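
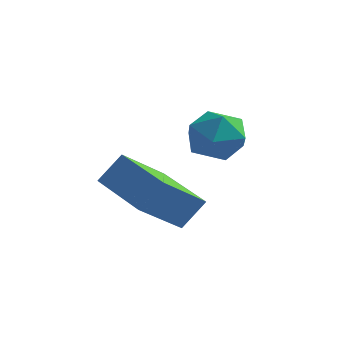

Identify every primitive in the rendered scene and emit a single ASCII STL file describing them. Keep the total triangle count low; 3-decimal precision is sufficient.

solid 
facet normal -0.423 -0.460 -0.781
outer loop
vertex -3.27 -3.978 -3.556
vertex -4.955 -3.017 -3.21
vertex -2.721 -2.62 -4.653
endloop
endfacet
facet normal 0.855 -0.487 -0.175
outer loop
vertex -2.265 -2.123 -3.81
vertex -3.27 -3.978 -3.556
vertex -2.721 -2.62 -4.653
endloop
endfacet
facet normal -0.423 -0.460 -0.781
outer loop
vertex -2.721 -2.62 -4.653
vertex -4.955 -3.017 -3.21
vertex -4.406 -1.659 -4.307
endloop
endfacet
facet normal 0.300 0.742 -0.600
outer loop
vertex -4.406 -1.659 -4.307
vertex -2.265 -2.123 -3.81
vertex -2.721 -2.62 -4.653
endloop
endfacet
facet normal -0.300 -0.742 0.600
outer loop
vertex -3.27 -3.978 -3.556
vertex -4.499 -2.52 -2.367
vertex -4.955 -3.017 -3.21
endloop
endfacet
facet normal 0.855 -0.487 -0.175
outer loop
vertex -2.814 -3.481 -2.713
vertex -3.27 -3.978 -3.556
vertex -2.265 -2.123 -3.81
endloop
endfacet
facet normal -0.300 -0.742 0.600
outer loop
vertex -2.814 -3.481 -2.713
vertex -4.499 -2.52 -2.367
vertex -3.27 -3.978 -3.556
endloop
endfacet
facet normal -0.855 0.487 0.175
outer loop
vertex -4.955 -3.017 -3.21
vertex -4.499 -2.52 -2.367
vertex -4.406 -1.659 -4.307
endloop
endfacet
facet normal 0.300 0.742 -0.600
outer loop
vertex -3.95 -1.162 -3.464
vertex -2.265 -2.123 -3.81
vertex -4.406 -1.659 -4.307
endloop
endfacet
facet normal -0.855 0.487 0.175
outer loop
vertex -4.406 -1.659 -4.307
vertex -4.499 -2.52 -2.367
vertex -3.95 -1.162 -3.464
endloop
endfacet
facet normal 0.423 0.460 0.781
outer loop
vertex -3.95 -1.162 -3.464
vertex -2.814 -3.481 -2.713
vertex -2.265 -2.123 -3.81
endloop
endfacet
facet normal 0.423 0.460 0.781
outer loop
vertex -4.499 -2.52 -2.367
vertex -2.814 -3.481 -2.713
vertex -3.95 -1.162 -3.464
endloop
endfacet
facet normal -0.865 -0.023 0.501
outer loop
vertex -2.537 -2.61 -1.231
vertex -2.209 -3.244 -0.693
vertex -2.109 -2.382 -0.481
endloop
endfacet
facet normal -0.743 0.628 0.233
outer loop
vertex -2.537 -2.61 -1.231
vertex -2.109 -2.382 -0.481
vertex -1.961 -1.927 -1.236
endloop
endfacet
facet normal -0.674 0.565 -0.475
outer loop
vertex -2.537 -2.61 -1.231
vertex -1.961 -1.927 -1.236
vertex -1.97 -2.508 -1.915
endloop
endfacet
facet normal -0.755 -0.124 -0.644
outer loop
vertex -2.537 -2.61 -1.231
vertex -1.97 -2.508 -1.915
vertex -2.123 -3.322 -1.579
endloop
endfacet
facet normal -0.872 -0.487 -0.042
outer loop
vertex -2.537 -2.61 -1.231
vertex -2.123 -3.322 -1.579
vertex -2.209 -3.244 -0.693
endloop
endfacet
facet normal -0.122 0.860 0.495
outer loop
vertex -1.961 -1.927 -1.236
vertex -2.109 -2.382 -0.481
vertex -1.277 -2.138 -0.701
endloop
endfacet
facet normal -0.319 -0.191 0.928
outer loop
vertex -2.109 -2.382 -0.481
vertex -2.209 -3.244 -0.693
vertex -1.43 -2.952 -0.365
endloop
endfacet
facet normal -0.331 -0.942 0.051
outer loop
vertex -2.209 -3.244 -0.693
vertex -2.123 -3.322 -1.579
vertex -1.439 -3.533 -1.044
endloop
endfacet
facet normal -0.140 -0.355 -0.924
outer loop
vertex -2.123 -3.322 -1.579
vertex -1.97 -2.508 -1.915
vertex -1.291 -3.078 -1.799
endloop
endfacet
facet normal -0.011 0.760 -0.650
outer loop
vertex -1.97 -2.508 -1.915
vertex -1.961 -1.927 -1.236
vertex -1.191 -2.216 -1.587
endloop
endfacet
facet normal 0.755 0.124 0.644
outer loop
vertex -0.863 -2.85 -1.049
vertex -1.277 -2.138 -0.701
vertex -1.43 -2.952 -0.365
endloop
endfacet
facet normal 0.674 -0.565 0.475
outer loop
vertex -0.863 -2.85 -1.049
vertex -1.43 -2.952 -0.365
vertex -1.439 -3.533 -1.044
endloop
endfacet
facet normal 0.743 -0.628 -0.233
outer loop
vertex -0.863 -2.85 -1.049
vertex -1.439 -3.533 -1.044
vertex -1.291 -3.078 -1.799
endloop
endfacet
facet normal 0.865 0.023 -0.501
outer loop
vertex -0.863 -2.85 -1.049
vertex -1.291 -3.078 -1.799
vertex -1.191 -2.216 -1.587
endloop
endfacet
facet normal 0.872 0.487 0.042
outer loop
vertex -0.863 -2.85 -1.049
vertex -1.191 -2.216 -1.587
vertex -1.277 -2.138 -0.701
endloop
endfacet
facet normal 0.140 0.355 0.924
outer loop
vertex -1.43 -2.952 -0.365
vertex -1.277 -2.138 -0.701
vertex -2.109 -2.382 -0.481
endloop
endfacet
facet normal 0.011 -0.760 0.650
outer loop
vertex -1.439 -3.533 -1.044
vertex -1.43 -2.952 -0.365
vertex -2.209 -3.244 -0.693
endloop
endfacet
facet normal 0.122 -0.860 -0.495
outer loop
vertex -1.291 -3.078 -1.799
vertex -1.439 -3.533 -1.044
vertex -2.123 -3.322 -1.579
endloop
endfacet
facet normal 0.319 0.191 -0.928
outer loop
vertex -1.191 -2.216 -1.587
vertex -1.291 -3.078 -1.799
vertex -1.97 -2.508 -1.915
endloop
endfacet
facet normal 0.331 0.942 -0.051
outer loop
vertex -1.277 -2.138 -0.701
vertex -1.191 -2.216 -1.587
vertex -1.961 -1.927 -1.236
endloop
endfacet

endsolid


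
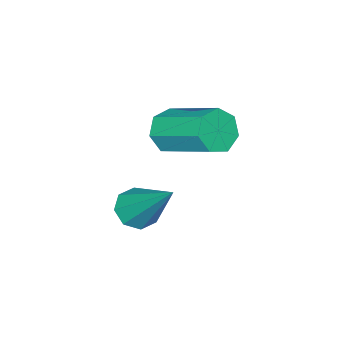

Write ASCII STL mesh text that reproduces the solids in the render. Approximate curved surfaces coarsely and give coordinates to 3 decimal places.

solid 
facet normal -0.090 -0.640 -0.763
outer loop
vertex 4.259 2.802 -0.67
vertex 3.745 3.034 -0.804
vertex 4.295 3.139 -0.957
endloop
endfacet
facet normal 0.984 0.041 0.172
outer loop
vertex 4.259 2.802 -0.67
vertex 4.295 3.139 -0.957
vertex 3.935 4.386 0.804
endloop
endfacet
facet normal -0.089 -0.642 -0.762
outer loop
vertex 4.295 3.139 -0.957
vertex 3.745 3.034 -0.804
vertex 4.008 3.414 -1.155
endloop
endfacet
facet normal 0.756 0.597 -0.268
outer loop
vertex 4.295 3.139 -0.957
vertex 4.008 3.414 -1.155
vertex 3.935 4.386 0.804
endloop
endfacet
facet normal -0.091 -0.641 -0.762
outer loop
vertex 4.008 3.414 -1.155
vertex 3.745 3.034 -0.804
vertex 3.568 3.467 -1.147
endloop
endfacet
facet normal 0.100 0.893 -0.439
outer loop
vertex 4.008 3.414 -1.155
vertex 3.568 3.467 -1.147
vertex 3.935 4.386 0.804
endloop
endfacet
facet normal -0.089 -0.641 -0.763
outer loop
vertex 3.568 3.467 -1.147
vertex 3.745 3.034 -0.804
vertex 3.231 3.266 -0.939
endloop
endfacet
facet normal -0.603 0.759 -0.244
outer loop
vertex 3.568 3.467 -1.147
vertex 3.231 3.266 -0.939
vertex 3.935 4.386 0.804
endloop
endfacet
facet normal -0.089 -0.640 -0.763
outer loop
vertex 3.231 3.266 -0.939
vertex 3.745 3.034 -0.804
vertex 3.196 2.929 -0.652
endloop
endfacet
facet normal -0.940 0.272 0.205
outer loop
vertex 3.231 3.266 -0.939
vertex 3.196 2.929 -0.652
vertex 3.935 4.386 0.804
endloop
endfacet
facet normal -0.088 -0.641 -0.762
outer loop
vertex 3.196 2.929 -0.652
vertex 3.745 3.034 -0.804
vertex 3.482 2.654 -0.454
endloop
endfacet
facet normal -0.714 -0.280 0.642
outer loop
vertex 3.196 2.929 -0.652
vertex 3.482 2.654 -0.454
vertex 3.935 4.386 0.804
endloop
endfacet
facet normal -0.091 -0.640 -0.763
outer loop
vertex 3.482 2.654 -0.454
vertex 3.745 3.034 -0.804
vertex 3.923 2.601 -0.462
endloop
endfacet
facet normal -0.055 -0.577 0.815
outer loop
vertex 3.482 2.654 -0.454
vertex 3.923 2.601 -0.462
vertex 3.935 4.386 0.804
endloop
endfacet
facet normal -0.090 -0.640 -0.763
outer loop
vertex 3.923 2.601 -0.462
vertex 3.745 3.034 -0.804
vertex 4.259 2.802 -0.67
endloop
endfacet
facet normal 0.648 -0.443 0.619
outer loop
vertex 3.923 2.601 -0.462
vertex 4.259 2.802 -0.67
vertex 3.935 4.386 0.804
endloop
endfacet
facet normal 0.037 -0.863 -0.504
outer loop
vertex 2.873 2.684 1.767
vertex 2.621 2.956 1.283
vertex 3.212 2.9 1.422
endloop
endfacet
facet normal 0.767 -0.298 0.568
outer loop
vertex 2.873 2.684 1.767
vertex 3.212 2.9 1.422
vertex 2.811 4.153 2.622
endloop
endfacet
facet normal 0.767 -0.298 0.568
outer loop
vertex 2.811 4.153 2.622
vertex 3.212 2.9 1.422
vertex 3.15 4.368 2.277
endloop
endfacet
facet normal -0.037 0.864 0.502
outer loop
vertex 2.811 4.153 2.622
vertex 3.15 4.368 2.277
vertex 2.559 4.424 2.137
endloop
endfacet
facet normal 0.036 -0.864 -0.502
outer loop
vertex 3.212 2.9 1.422
vertex 2.621 2.956 1.283
vertex 3.106 3.157 0.972
endloop
endfacet
facet normal 0.979 0.132 -0.155
outer loop
vertex 3.212 2.9 1.422
vertex 3.106 3.157 0.972
vertex 3.15 4.368 2.277
endloop
endfacet
facet normal 0.979 0.132 -0.155
outer loop
vertex 3.15 4.368 2.277
vertex 3.106 3.157 0.972
vertex 3.044 4.625 1.827
endloop
endfacet
facet normal -0.037 0.864 0.502
outer loop
vertex 3.15 4.368 2.277
vertex 3.044 4.625 1.827
vertex 2.559 4.424 2.137
endloop
endfacet
facet normal 0.036 -0.864 -0.502
outer loop
vertex 3.106 3.157 0.972
vertex 2.621 2.956 1.283
vertex 2.634 3.263 0.756
endloop
endfacet
facet normal 0.453 0.463 -0.762
outer loop
vertex 3.106 3.157 0.972
vertex 2.634 3.263 0.756
vertex 3.044 4.625 1.827
endloop
endfacet
facet normal 0.455 0.462 -0.761
outer loop
vertex 3.044 4.625 1.827
vertex 2.634 3.263 0.756
vertex 2.573 4.731 1.61
endloop
endfacet
facet normal -0.037 0.864 0.502
outer loop
vertex 3.044 4.625 1.827
vertex 2.573 4.731 1.61
vertex 2.559 4.424 2.137
endloop
endfacet
facet normal 0.037 -0.864 -0.502
outer loop
vertex 2.634 3.263 0.756
vertex 2.621 2.956 1.283
vertex 2.153 3.138 0.936
endloop
endfacet
facet normal -0.413 0.445 -0.795
outer loop
vertex 2.634 3.263 0.756
vertex 2.153 3.138 0.936
vertex 2.573 4.731 1.61
endloop
endfacet
facet normal -0.414 0.445 -0.794
outer loop
vertex 2.573 4.731 1.61
vertex 2.153 3.138 0.936
vertex 2.091 4.606 1.791
endloop
endfacet
facet normal -0.035 0.864 0.502
outer loop
vertex 2.573 4.731 1.61
vertex 2.091 4.606 1.791
vertex 2.559 4.424 2.137
endloop
endfacet
facet normal 0.037 -0.864 -0.503
outer loop
vertex 2.153 3.138 0.936
vertex 2.621 2.956 1.283
vertex 2.024 2.875 1.378
endloop
endfacet
facet normal -0.969 0.092 -0.228
outer loop
vertex 2.153 3.138 0.936
vertex 2.024 2.875 1.378
vertex 2.091 4.606 1.791
endloop
endfacet
facet normal -0.969 0.092 -0.229
outer loop
vertex 2.091 4.606 1.791
vertex 2.024 2.875 1.378
vertex 1.962 4.344 2.232
endloop
endfacet
facet normal -0.036 0.864 0.503
outer loop
vertex 2.091 4.606 1.791
vertex 1.962 4.344 2.232
vertex 2.559 4.424 2.137
endloop
endfacet
facet normal 0.037 -0.864 -0.503
outer loop
vertex 2.024 2.875 1.378
vertex 2.621 2.956 1.283
vertex 2.344 2.674 1.747
endloop
endfacet
facet normal -0.795 -0.330 0.510
outer loop
vertex 2.024 2.875 1.378
vertex 2.344 2.674 1.747
vertex 1.962 4.344 2.232
endloop
endfacet
facet normal -0.796 -0.330 0.508
outer loop
vertex 1.962 4.344 2.232
vertex 2.344 2.674 1.747
vertex 2.282 4.142 2.602
endloop
endfacet
facet normal -0.036 0.864 0.503
outer loop
vertex 1.962 4.344 2.232
vertex 2.282 4.142 2.602
vertex 2.559 4.424 2.137
endloop
endfacet
facet normal 0.035 -0.863 -0.504
outer loop
vertex 2.344 2.674 1.747
vertex 2.621 2.956 1.283
vertex 2.873 2.684 1.767
endloop
endfacet
facet normal -0.023 -0.504 0.863
outer loop
vertex 2.344 2.674 1.747
vertex 2.873 2.684 1.767
vertex 2.282 4.142 2.602
endloop
endfacet
facet normal -0.022 -0.504 0.864
outer loop
vertex 2.282 4.142 2.602
vertex 2.873 2.684 1.767
vertex 2.811 4.153 2.622
endloop
endfacet
facet normal -0.037 0.864 0.502
outer loop
vertex 2.282 4.142 2.602
vertex 2.811 4.153 2.622
vertex 2.559 4.424 2.137
endloop
endfacet

endsolid


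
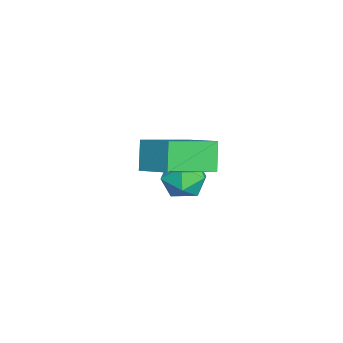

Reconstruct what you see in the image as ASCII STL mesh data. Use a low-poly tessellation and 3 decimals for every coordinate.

solid 
facet normal 0.346 0.915 -0.208
outer loop
vertex 0.36 -3.041 -1.141
vertex -0.322 -2.722 -0.873
vertex 0.289 -2.839 -0.371
endloop
endfacet
facet normal 0.880 0.472 -0.043
outer loop
vertex 0.36 -3.041 -1.141
vertex 0.289 -2.839 -0.371
vertex 0.647 -3.525 -0.574
endloop
endfacet
facet normal 0.863 -0.074 -0.500
outer loop
vertex 0.36 -3.041 -1.141
vertex 0.647 -3.525 -0.574
vertex 0.257 -3.831 -1.201
endloop
endfacet
facet normal 0.317 0.031 -0.948
outer loop
vertex 0.36 -3.041 -1.141
vertex 0.257 -3.831 -1.201
vertex -0.342 -3.335 -1.385
endloop
endfacet
facet normal -0.002 0.641 -0.767
outer loop
vertex 0.36 -3.041 -1.141
vertex -0.342 -3.335 -1.385
vertex -0.322 -2.722 -0.873
endloop
endfacet
facet normal 0.760 0.215 0.613
outer loop
vertex 0.647 -3.525 -0.574
vertex 0.289 -2.839 -0.371
vertex 0.142 -3.505 0.045
endloop
endfacet
facet normal -0.105 0.933 0.345
outer loop
vertex 0.289 -2.839 -0.371
vertex -0.322 -2.722 -0.873
vertex -0.457 -3.009 -0.139
endloop
endfacet
facet normal -0.668 0.490 -0.561
outer loop
vertex -0.322 -2.722 -0.873
vertex -0.342 -3.335 -1.385
vertex -0.847 -3.315 -0.766
endloop
endfacet
facet normal -0.151 -0.499 -0.853
outer loop
vertex -0.342 -3.335 -1.385
vertex 0.257 -3.831 -1.201
vertex -0.489 -4.001 -0.969
endloop
endfacet
facet normal 0.731 -0.670 -0.128
outer loop
vertex 0.257 -3.831 -1.201
vertex 0.647 -3.525 -0.574
vertex 0.122 -4.118 -0.467
endloop
endfacet
facet normal -0.317 -0.031 0.948
outer loop
vertex -0.56 -3.799 -0.199
vertex 0.142 -3.505 0.045
vertex -0.457 -3.009 -0.139
endloop
endfacet
facet normal -0.863 0.074 0.500
outer loop
vertex -0.56 -3.799 -0.199
vertex -0.457 -3.009 -0.139
vertex -0.847 -3.315 -0.766
endloop
endfacet
facet normal -0.880 -0.472 0.043
outer loop
vertex -0.56 -3.799 -0.199
vertex -0.847 -3.315 -0.766
vertex -0.489 -4.001 -0.969
endloop
endfacet
facet normal -0.346 -0.915 0.208
outer loop
vertex -0.56 -3.799 -0.199
vertex -0.489 -4.001 -0.969
vertex 0.122 -4.118 -0.467
endloop
endfacet
facet normal 0.002 -0.641 0.767
outer loop
vertex -0.56 -3.799 -0.199
vertex 0.122 -4.118 -0.467
vertex 0.142 -3.505 0.045
endloop
endfacet
facet normal 0.151 0.499 0.853
outer loop
vertex -0.457 -3.009 -0.139
vertex 0.142 -3.505 0.045
vertex 0.289 -2.839 -0.371
endloop
endfacet
facet normal -0.731 0.670 0.128
outer loop
vertex -0.847 -3.315 -0.766
vertex -0.457 -3.009 -0.139
vertex -0.322 -2.722 -0.873
endloop
endfacet
facet normal -0.760 -0.215 -0.613
outer loop
vertex -0.489 -4.001 -0.969
vertex -0.847 -3.315 -0.766
vertex -0.342 -3.335 -1.385
endloop
endfacet
facet normal 0.105 -0.933 -0.345
outer loop
vertex 0.122 -4.118 -0.467
vertex -0.489 -4.001 -0.969
vertex 0.257 -3.831 -1.201
endloop
endfacet
facet normal 0.668 -0.490 0.561
outer loop
vertex 0.142 -3.505 0.045
vertex 0.122 -4.118 -0.467
vertex 0.647 -3.525 -0.574
endloop
endfacet
facet normal -0.612 -0.656 -0.442
outer loop
vertex 2.417 -4.896 2.139
vertex 1.762 -4.808 2.915
vertex 1.513 -3.426 1.21
endloop
endfacet
facet normal 0.642 -0.086 -0.761
outer loop
vertex 2.198 -2.692 1.705
vertex 2.417 -4.896 2.139
vertex 1.513 -3.426 1.21
endloop
endfacet
facet normal -0.612 -0.656 -0.442
outer loop
vertex 1.513 -3.426 1.21
vertex 1.762 -4.808 2.915
vertex 0.858 -3.338 1.986
endloop
endfacet
facet normal -0.461 0.750 -0.474
outer loop
vertex 0.858 -3.338 1.986
vertex 2.198 -2.692 1.705
vertex 1.513 -3.426 1.21
endloop
endfacet
facet normal 0.461 -0.750 0.474
outer loop
vertex 2.417 -4.896 2.139
vertex 2.447 -4.074 3.41
vertex 1.762 -4.808 2.915
endloop
endfacet
facet normal 0.642 -0.086 -0.761
outer loop
vertex 3.102 -4.162 2.634
vertex 2.417 -4.896 2.139
vertex 2.198 -2.692 1.705
endloop
endfacet
facet normal 0.461 -0.750 0.474
outer loop
vertex 3.102 -4.162 2.634
vertex 2.447 -4.074 3.41
vertex 2.417 -4.896 2.139
endloop
endfacet
facet normal -0.642 0.086 0.761
outer loop
vertex 1.762 -4.808 2.915
vertex 2.447 -4.074 3.41
vertex 0.858 -3.338 1.986
endloop
endfacet
facet normal -0.461 0.750 -0.474
outer loop
vertex 1.543 -2.604 2.481
vertex 2.198 -2.692 1.705
vertex 0.858 -3.338 1.986
endloop
endfacet
facet normal -0.642 0.086 0.761
outer loop
vertex 0.858 -3.338 1.986
vertex 2.447 -4.074 3.41
vertex 1.543 -2.604 2.481
endloop
endfacet
facet normal 0.612 0.656 0.442
outer loop
vertex 1.543 -2.604 2.481
vertex 3.102 -4.162 2.634
vertex 2.198 -2.692 1.705
endloop
endfacet
facet normal 0.612 0.656 0.442
outer loop
vertex 2.447 -4.074 3.41
vertex 3.102 -4.162 2.634
vertex 1.543 -2.604 2.481
endloop
endfacet

endsolid


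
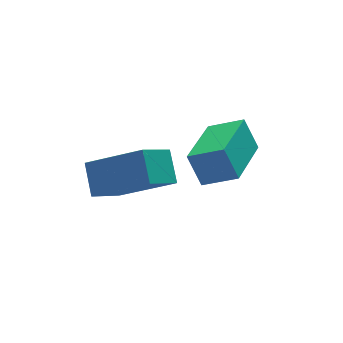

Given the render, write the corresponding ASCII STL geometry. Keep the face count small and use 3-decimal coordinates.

solid 
facet normal -0.659 -0.705 0.262
outer loop
vertex -1.488 2.278 4.383
vertex -2.195 2.776 3.943
vertex -1.32 1.832 3.607
endloop
endfacet
facet normal 0.728 -0.514 0.453
outer loop
vertex -0.185 3.044 3.157
vertex -1.488 2.278 4.383
vertex -1.32 1.832 3.607
endloop
endfacet
facet normal -0.660 -0.705 0.262
outer loop
vertex -1.32 1.832 3.607
vertex -2.195 2.776 3.943
vertex -2.027 2.331 3.168
endloop
endfacet
facet normal 0.184 -0.489 -0.853
outer loop
vertex -2.027 2.331 3.168
vertex -0.185 3.044 3.157
vertex -1.32 1.832 3.607
endloop
endfacet
facet normal -0.185 0.490 0.852
outer loop
vertex -1.488 2.278 4.383
vertex -1.06 3.988 3.493
vertex -2.195 2.776 3.943
endloop
endfacet
facet normal 0.728 -0.514 0.453
outer loop
vertex -0.353 3.489 3.932
vertex -1.488 2.278 4.383
vertex -0.185 3.044 3.157
endloop
endfacet
facet normal -0.184 0.490 0.852
outer loop
vertex -0.353 3.489 3.932
vertex -1.06 3.988 3.493
vertex -1.488 2.278 4.383
endloop
endfacet
facet normal -0.728 0.514 -0.453
outer loop
vertex -2.195 2.776 3.943
vertex -1.06 3.988 3.493
vertex -2.027 2.331 3.168
endloop
endfacet
facet normal 0.185 -0.490 -0.852
outer loop
vertex -0.892 3.542 2.717
vertex -0.185 3.044 3.157
vertex -2.027 2.331 3.168
endloop
endfacet
facet normal -0.728 0.514 -0.453
outer loop
vertex -2.027 2.331 3.168
vertex -1.06 3.988 3.493
vertex -0.892 3.542 2.717
endloop
endfacet
facet normal 0.659 0.705 -0.262
outer loop
vertex -0.892 3.542 2.717
vertex -0.353 3.489 3.932
vertex -0.185 3.044 3.157
endloop
endfacet
facet normal 0.660 0.704 -0.262
outer loop
vertex -1.06 3.988 3.493
vertex -0.353 3.489 3.932
vertex -0.892 3.542 2.717
endloop
endfacet
facet normal -0.657 0.533 -0.533
outer loop
vertex -3.999 4.657 2.682
vertex -3.139 5.003 1.969
vertex -4.158 3.904 2.125
endloop
endfacet
facet normal -0.735 -0.296 0.610
outer loop
vertex -3.041 2.997 3.031
vertex -3.999 4.657 2.682
vertex -4.158 3.904 2.125
endloop
endfacet
facet normal -0.657 0.533 -0.533
outer loop
vertex -4.158 3.904 2.125
vertex -3.139 5.003 1.969
vertex -3.298 4.25 1.412
endloop
endfacet
facet normal -0.168 -0.792 -0.587
outer loop
vertex -3.298 4.25 1.412
vertex -3.041 2.997 3.031
vertex -4.158 3.904 2.125
endloop
endfacet
facet normal 0.168 0.792 0.587
outer loop
vertex -3.999 4.657 2.682
vertex -2.022 4.096 2.875
vertex -3.139 5.003 1.969
endloop
endfacet
facet normal -0.735 -0.296 0.610
outer loop
vertex -2.882 3.75 3.588
vertex -3.999 4.657 2.682
vertex -3.041 2.997 3.031
endloop
endfacet
facet normal 0.168 0.792 0.587
outer loop
vertex -2.882 3.75 3.588
vertex -2.022 4.096 2.875
vertex -3.999 4.657 2.682
endloop
endfacet
facet normal 0.735 0.296 -0.610
outer loop
vertex -3.139 5.003 1.969
vertex -2.022 4.096 2.875
vertex -3.298 4.25 1.412
endloop
endfacet
facet normal -0.168 -0.792 -0.587
outer loop
vertex -2.181 3.343 2.318
vertex -3.041 2.997 3.031
vertex -3.298 4.25 1.412
endloop
endfacet
facet normal 0.735 0.296 -0.610
outer loop
vertex -3.298 4.25 1.412
vertex -2.022 4.096 2.875
vertex -2.181 3.343 2.318
endloop
endfacet
facet normal 0.657 -0.533 0.533
outer loop
vertex -2.181 3.343 2.318
vertex -2.882 3.75 3.588
vertex -3.041 2.997 3.031
endloop
endfacet
facet normal 0.657 -0.533 0.533
outer loop
vertex -2.022 4.096 2.875
vertex -2.882 3.75 3.588
vertex -2.181 3.343 2.318
endloop
endfacet

endsolid


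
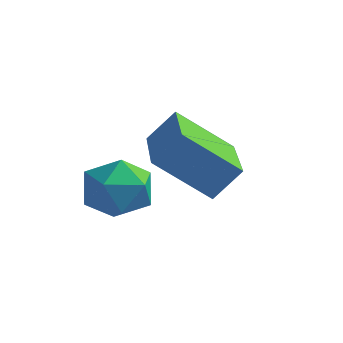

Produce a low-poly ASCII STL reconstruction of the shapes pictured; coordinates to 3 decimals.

solid 
facet normal -0.959 0.171 0.228
outer loop
vertex -2.578 0.964 -1.567
vertex -2.45 0.556 -0.722
vertex -2.309 1.486 -0.825
endloop
endfacet
facet normal -0.708 0.672 -0.216
outer loop
vertex -2.578 0.964 -1.567
vertex -2.309 1.486 -0.825
vertex -1.914 1.63 -1.672
endloop
endfacet
facet normal -0.476 0.347 -0.808
outer loop
vertex -2.578 0.964 -1.567
vertex -1.914 1.63 -1.672
vertex -1.811 0.789 -2.094
endloop
endfacet
facet normal -0.583 -0.355 -0.731
outer loop
vertex -2.578 0.964 -1.567
vertex -1.811 0.789 -2.094
vertex -2.143 0.125 -1.507
endloop
endfacet
facet normal -0.881 -0.463 -0.090
outer loop
vertex -2.578 0.964 -1.567
vertex -2.143 0.125 -1.507
vertex -2.45 0.556 -0.722
endloop
endfacet
facet normal -0.150 0.984 0.097
outer loop
vertex -1.914 1.63 -1.672
vertex -2.309 1.486 -0.825
vertex -1.377 1.635 -0.893
endloop
endfacet
facet normal -0.554 0.174 0.814
outer loop
vertex -2.309 1.486 -0.825
vertex -2.45 0.556 -0.722
vertex -1.709 0.971 -0.306
endloop
endfacet
facet normal -0.428 -0.852 0.301
outer loop
vertex -2.45 0.556 -0.722
vertex -2.143 0.125 -1.507
vertex -1.606 0.13 -0.728
endloop
endfacet
facet normal 0.055 -0.677 -0.734
outer loop
vertex -2.143 0.125 -1.507
vertex -1.811 0.789 -2.094
vertex -1.211 0.274 -1.575
endloop
endfacet
facet normal 0.225 0.459 -0.859
outer loop
vertex -1.811 0.789 -2.094
vertex -1.914 1.63 -1.672
vertex -1.07 1.204 -1.678
endloop
endfacet
facet normal 0.583 0.355 0.731
outer loop
vertex -0.942 0.796 -0.833
vertex -1.377 1.635 -0.893
vertex -1.709 0.971 -0.306
endloop
endfacet
facet normal 0.476 -0.347 0.808
outer loop
vertex -0.942 0.796 -0.833
vertex -1.709 0.971 -0.306
vertex -1.606 0.13 -0.728
endloop
endfacet
facet normal 0.708 -0.672 0.216
outer loop
vertex -0.942 0.796 -0.833
vertex -1.606 0.13 -0.728
vertex -1.211 0.274 -1.575
endloop
endfacet
facet normal 0.959 -0.171 -0.228
outer loop
vertex -0.942 0.796 -0.833
vertex -1.211 0.274 -1.575
vertex -1.07 1.204 -1.678
endloop
endfacet
facet normal 0.881 0.463 0.090
outer loop
vertex -0.942 0.796 -0.833
vertex -1.07 1.204 -1.678
vertex -1.377 1.635 -0.893
endloop
endfacet
facet normal -0.055 0.677 0.734
outer loop
vertex -1.709 0.971 -0.306
vertex -1.377 1.635 -0.893
vertex -2.309 1.486 -0.825
endloop
endfacet
facet normal -0.225 -0.459 0.859
outer loop
vertex -1.606 0.13 -0.728
vertex -1.709 0.971 -0.306
vertex -2.45 0.556 -0.722
endloop
endfacet
facet normal 0.150 -0.984 -0.097
outer loop
vertex -1.211 0.274 -1.575
vertex -1.606 0.13 -0.728
vertex -2.143 0.125 -1.507
endloop
endfacet
facet normal 0.554 -0.174 -0.814
outer loop
vertex -1.07 1.204 -1.678
vertex -1.211 0.274 -1.575
vertex -1.811 0.789 -2.094
endloop
endfacet
facet normal 0.428 0.852 -0.301
outer loop
vertex -1.377 1.635 -0.893
vertex -1.07 1.204 -1.678
vertex -1.914 1.63 -1.672
endloop
endfacet
facet normal -0.606 0.787 -0.117
outer loop
vertex -1.727 1.99 -0.026
vertex -1.253 2.474 0.776
vertex -0.588 2.702 -1.131
endloop
endfacet
facet normal -0.452 -0.461 -0.763
outer loop
vertex 0.733 0.986 -0.876
vertex -1.727 1.99 -0.026
vertex -0.588 2.702 -1.131
endloop
endfacet
facet normal -0.605 0.788 -0.117
outer loop
vertex -0.588 2.702 -1.131
vertex -1.253 2.474 0.776
vertex -0.113 3.186 -0.329
endloop
endfacet
facet normal 0.655 0.410 -0.635
outer loop
vertex -0.113 3.186 -0.329
vertex 0.733 0.986 -0.876
vertex -0.588 2.702 -1.131
endloop
endfacet
facet normal -0.655 -0.410 0.635
outer loop
vertex -1.727 1.99 -0.026
vertex 0.068 0.758 1.031
vertex -1.253 2.474 0.776
endloop
endfacet
facet normal -0.452 -0.461 -0.764
outer loop
vertex -0.407 0.274 0.229
vertex -1.727 1.99 -0.026
vertex 0.733 0.986 -0.876
endloop
endfacet
facet normal -0.655 -0.409 0.635
outer loop
vertex -0.407 0.274 0.229
vertex 0.068 0.758 1.031
vertex -1.727 1.99 -0.026
endloop
endfacet
facet normal 0.452 0.461 0.763
outer loop
vertex -1.253 2.474 0.776
vertex 0.068 0.758 1.031
vertex -0.113 3.186 -0.329
endloop
endfacet
facet normal 0.655 0.410 -0.635
outer loop
vertex 1.207 1.47 -0.074
vertex 0.733 0.986 -0.876
vertex -0.113 3.186 -0.329
endloop
endfacet
facet normal 0.452 0.461 0.763
outer loop
vertex -0.113 3.186 -0.329
vertex 0.068 0.758 1.031
vertex 1.207 1.47 -0.074
endloop
endfacet
facet normal 0.605 -0.787 0.117
outer loop
vertex 1.207 1.47 -0.074
vertex -0.407 0.274 0.229
vertex 0.733 0.986 -0.876
endloop
endfacet
facet normal 0.605 -0.787 0.117
outer loop
vertex 0.068 0.758 1.031
vertex -0.407 0.274 0.229
vertex 1.207 1.47 -0.074
endloop
endfacet

endsolid


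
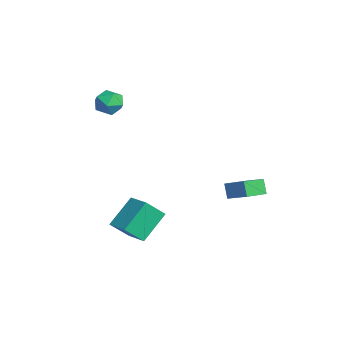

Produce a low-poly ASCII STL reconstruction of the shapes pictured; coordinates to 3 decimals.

solid 
facet normal -0.550 0.817 -0.172
outer loop
vertex -3.39 -2.323 2.389
vertex -4.067 -2.699 2.767
vertex -3.517 -2.23 3.236
endloop
endfacet
facet normal 0.139 0.986 -0.087
outer loop
vertex -3.39 -2.323 2.389
vertex -3.517 -2.23 3.236
vertex -2.722 -2.369 2.932
endloop
endfacet
facet normal 0.515 0.631 -0.580
outer loop
vertex -3.39 -2.323 2.389
vertex -2.722 -2.369 2.932
vertex -2.782 -2.924 2.275
endloop
endfacet
facet normal 0.059 0.243 -0.968
outer loop
vertex -3.39 -2.323 2.389
vertex -2.782 -2.924 2.275
vertex -3.613 -3.128 2.173
endloop
endfacet
facet normal -0.599 0.358 -0.716
outer loop
vertex -3.39 -2.323 2.389
vertex -3.613 -3.128 2.173
vertex -4.067 -2.699 2.767
endloop
endfacet
facet normal 0.345 0.757 0.555
outer loop
vertex -2.722 -2.369 2.932
vertex -3.517 -2.23 3.236
vertex -2.987 -2.772 3.647
endloop
endfacet
facet normal -0.769 0.484 0.418
outer loop
vertex -3.517 -2.23 3.236
vertex -4.067 -2.699 2.767
vertex -3.818 -2.976 3.545
endloop
endfacet
facet normal -0.849 -0.260 -0.461
outer loop
vertex -4.067 -2.699 2.767
vertex -3.613 -3.128 2.173
vertex -3.878 -3.531 2.888
endloop
endfacet
facet normal 0.216 -0.447 -0.868
outer loop
vertex -3.613 -3.128 2.173
vertex -2.782 -2.924 2.275
vertex -3.083 -3.67 2.584
endloop
endfacet
facet normal 0.954 0.182 -0.241
outer loop
vertex -2.782 -2.924 2.275
vertex -2.722 -2.369 2.932
vertex -2.533 -3.201 3.053
endloop
endfacet
facet normal -0.059 -0.243 0.968
outer loop
vertex -3.21 -3.577 3.431
vertex -2.987 -2.772 3.647
vertex -3.818 -2.976 3.545
endloop
endfacet
facet normal -0.515 -0.631 0.580
outer loop
vertex -3.21 -3.577 3.431
vertex -3.818 -2.976 3.545
vertex -3.878 -3.531 2.888
endloop
endfacet
facet normal -0.139 -0.986 0.087
outer loop
vertex -3.21 -3.577 3.431
vertex -3.878 -3.531 2.888
vertex -3.083 -3.67 2.584
endloop
endfacet
facet normal 0.550 -0.817 0.172
outer loop
vertex -3.21 -3.577 3.431
vertex -3.083 -3.67 2.584
vertex -2.533 -3.201 3.053
endloop
endfacet
facet normal 0.599 -0.358 0.716
outer loop
vertex -3.21 -3.577 3.431
vertex -2.533 -3.201 3.053
vertex -2.987 -2.772 3.647
endloop
endfacet
facet normal -0.216 0.447 0.868
outer loop
vertex -3.818 -2.976 3.545
vertex -2.987 -2.772 3.647
vertex -3.517 -2.23 3.236
endloop
endfacet
facet normal -0.954 -0.182 0.241
outer loop
vertex -3.878 -3.531 2.888
vertex -3.818 -2.976 3.545
vertex -4.067 -2.699 2.767
endloop
endfacet
facet normal -0.345 -0.757 -0.555
outer loop
vertex -3.083 -3.67 2.584
vertex -3.878 -3.531 2.888
vertex -3.613 -3.128 2.173
endloop
endfacet
facet normal 0.769 -0.484 -0.418
outer loop
vertex -2.533 -3.201 3.053
vertex -3.083 -3.67 2.584
vertex -2.782 -2.924 2.275
endloop
endfacet
facet normal 0.849 0.260 0.461
outer loop
vertex -2.987 -2.772 3.647
vertex -2.533 -3.201 3.053
vertex -2.722 -2.369 2.932
endloop
endfacet
facet normal -0.724 -0.541 -0.427
outer loop
vertex 2.723 1.328 -0.226
vertex 2.051 2.488 -0.556
vertex 3.162 1.359 -1.01
endloop
endfacet
facet normal 0.487 -0.840 0.239
outer loop
vertex 4.089 2.052 -0.464
vertex 2.723 1.328 -0.226
vertex 3.162 1.359 -1.01
endloop
endfacet
facet normal -0.725 -0.541 -0.427
outer loop
vertex 3.162 1.359 -1.01
vertex 2.051 2.488 -0.556
vertex 2.49 2.519 -1.341
endloop
endfacet
facet normal 0.488 0.034 -0.872
outer loop
vertex 2.49 2.519 -1.341
vertex 4.089 2.052 -0.464
vertex 3.162 1.359 -1.01
endloop
endfacet
facet normal -0.488 -0.035 0.872
outer loop
vertex 2.723 1.328 -0.226
vertex 2.978 3.181 -0.01
vertex 2.051 2.488 -0.556
endloop
endfacet
facet normal 0.487 -0.840 0.239
outer loop
vertex 3.65 2.021 0.321
vertex 2.723 1.328 -0.226
vertex 4.089 2.052 -0.464
endloop
endfacet
facet normal -0.489 -0.034 0.872
outer loop
vertex 3.65 2.021 0.321
vertex 2.978 3.181 -0.01
vertex 2.723 1.328 -0.226
endloop
endfacet
facet normal -0.487 0.840 -0.239
outer loop
vertex 2.051 2.488 -0.556
vertex 2.978 3.181 -0.01
vertex 2.49 2.519 -1.341
endloop
endfacet
facet normal 0.488 0.035 -0.872
outer loop
vertex 3.417 3.212 -0.794
vertex 4.089 2.052 -0.464
vertex 2.49 2.519 -1.341
endloop
endfacet
facet normal -0.487 0.840 -0.239
outer loop
vertex 2.49 2.519 -1.341
vertex 2.978 3.181 -0.01
vertex 3.417 3.212 -0.794
endloop
endfacet
facet normal 0.725 0.541 0.427
outer loop
vertex 3.417 3.212 -0.794
vertex 3.65 2.021 0.321
vertex 4.089 2.052 -0.464
endloop
endfacet
facet normal 0.724 0.541 0.427
outer loop
vertex 2.978 3.181 -0.01
vertex 3.65 2.021 0.321
vertex 3.417 3.212 -0.794
endloop
endfacet
facet normal -0.922 -0.320 -0.219
outer loop
vertex 0.369 -2.694 -1.924
vertex 0.266 -1.721 -2.912
vertex 1.103 -3.927 -3.215
endloop
endfacet
facet normal 0.074 -0.700 0.710
outer loop
vertex 2.394 -3.479 -2.908
vertex 0.369 -2.694 -1.924
vertex 1.103 -3.927 -3.215
endloop
endfacet
facet normal -0.922 -0.320 -0.220
outer loop
vertex 1.103 -3.927 -3.215
vertex 0.266 -1.721 -2.912
vertex 1.001 -2.954 -4.202
endloop
endfacet
facet normal 0.381 -0.639 -0.669
outer loop
vertex 1.001 -2.954 -4.202
vertex 2.394 -3.479 -2.908
vertex 1.103 -3.927 -3.215
endloop
endfacet
facet normal -0.381 0.639 0.669
outer loop
vertex 0.369 -2.694 -1.924
vertex 1.557 -1.273 -2.605
vertex 0.266 -1.721 -2.912
endloop
endfacet
facet normal 0.074 -0.699 0.711
outer loop
vertex 1.659 -2.246 -1.618
vertex 0.369 -2.694 -1.924
vertex 2.394 -3.479 -2.908
endloop
endfacet
facet normal -0.380 0.639 0.669
outer loop
vertex 1.659 -2.246 -1.618
vertex 1.557 -1.273 -2.605
vertex 0.369 -2.694 -1.924
endloop
endfacet
facet normal -0.074 0.700 -0.711
outer loop
vertex 0.266 -1.721 -2.912
vertex 1.557 -1.273 -2.605
vertex 1.001 -2.954 -4.202
endloop
endfacet
facet normal 0.380 -0.639 -0.669
outer loop
vertex 2.291 -2.506 -3.896
vertex 2.394 -3.479 -2.908
vertex 1.001 -2.954 -4.202
endloop
endfacet
facet normal -0.074 0.700 -0.711
outer loop
vertex 1.001 -2.954 -4.202
vertex 1.557 -1.273 -2.605
vertex 2.291 -2.506 -3.896
endloop
endfacet
facet normal 0.922 0.320 0.219
outer loop
vertex 2.291 -2.506 -3.896
vertex 1.659 -2.246 -1.618
vertex 2.394 -3.479 -2.908
endloop
endfacet
facet normal 0.922 0.319 0.219
outer loop
vertex 1.557 -1.273 -2.605
vertex 1.659 -2.246 -1.618
vertex 2.291 -2.506 -3.896
endloop
endfacet

endsolid


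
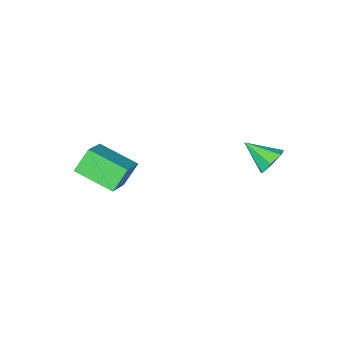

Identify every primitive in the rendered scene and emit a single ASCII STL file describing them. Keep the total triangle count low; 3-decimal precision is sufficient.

solid 
facet normal -0.278 0.809 -0.517
outer loop
vertex -0.91 4.773 -0.064
vertex -1.359 4.39 -0.422
vertex -1.46 4.733 0.169
endloop
endfacet
facet normal 0.371 0.194 0.908
outer loop
vertex -0.91 4.773 -0.064
vertex -1.46 4.733 0.169
vertex -0.981 3.29 0.282
endloop
endfacet
facet normal -0.278 0.810 -0.517
outer loop
vertex -1.46 4.733 0.169
vertex -1.359 4.39 -0.422
vertex -1.934 4.435 -0.043
endloop
endfacet
facet normal -0.379 -0.054 0.924
outer loop
vertex -1.46 4.733 0.169
vertex -1.934 4.435 -0.043
vertex -0.981 3.29 0.282
endloop
endfacet
facet normal -0.278 0.809 -0.518
outer loop
vertex -1.934 4.435 -0.043
vertex -1.359 4.39 -0.422
vertex -1.975 4.103 -0.54
endloop
endfacet
facet normal -0.756 -0.514 0.406
outer loop
vertex -1.934 4.435 -0.043
vertex -1.975 4.103 -0.54
vertex -0.981 3.29 0.282
endloop
endfacet
facet normal -0.278 0.810 -0.517
outer loop
vertex -1.975 4.103 -0.54
vertex -1.359 4.39 -0.422
vertex -1.552 3.988 -0.948
endloop
endfacet
facet normal -0.476 -0.841 -0.256
outer loop
vertex -1.975 4.103 -0.54
vertex -1.552 3.988 -0.948
vertex -0.981 3.29 0.282
endloop
endfacet
facet normal -0.278 0.810 -0.517
outer loop
vertex -1.552 3.988 -0.948
vertex -1.359 4.39 -0.422
vertex -0.984 4.176 -0.959
endloop
endfacet
facet normal 0.250 -0.788 -0.563
outer loop
vertex -1.552 3.988 -0.948
vertex -0.984 4.176 -0.959
vertex -0.981 3.29 0.282
endloop
endfacet
facet normal -0.278 0.810 -0.517
outer loop
vertex -0.984 4.176 -0.959
vertex -1.359 4.39 -0.422
vertex -0.698 4.525 -0.566
endloop
endfacet
facet normal 0.873 -0.395 -0.284
outer loop
vertex -0.984 4.176 -0.959
vertex -0.698 4.525 -0.566
vertex -0.981 3.29 0.282
endloop
endfacet
facet normal -0.278 0.809 -0.517
outer loop
vertex -0.698 4.525 -0.566
vertex -1.359 4.39 -0.422
vertex -0.91 4.773 -0.064
endloop
endfacet
facet normal 0.928 0.042 0.371
outer loop
vertex -0.698 4.525 -0.566
vertex -0.91 4.773 -0.064
vertex -0.981 3.29 0.282
endloop
endfacet
facet normal -0.750 -0.432 -0.501
outer loop
vertex 2.047 -1.448 -0.934
vertex 1.511 0.124 -1.486
vertex 2.721 -1.544 -1.861
endloop
endfacet
facet normal 0.306 -0.898 0.315
outer loop
vertex 3.869 -0.884 -1.094
vertex 2.047 -1.448 -0.934
vertex 2.721 -1.544 -1.861
endloop
endfacet
facet normal -0.750 -0.431 -0.501
outer loop
vertex 2.721 -1.544 -1.861
vertex 1.511 0.124 -1.486
vertex 2.186 0.028 -2.413
endloop
endfacet
facet normal 0.586 -0.083 -0.806
outer loop
vertex 2.186 0.028 -2.413
vertex 3.869 -0.884 -1.094
vertex 2.721 -1.544 -1.861
endloop
endfacet
facet normal -0.586 0.083 0.806
outer loop
vertex 2.047 -1.448 -0.934
vertex 2.659 0.784 -0.719
vertex 1.511 0.124 -1.486
endloop
endfacet
facet normal 0.306 -0.898 0.316
outer loop
vertex 3.194 -0.788 -0.167
vertex 2.047 -1.448 -0.934
vertex 3.869 -0.884 -1.094
endloop
endfacet
facet normal -0.587 0.083 0.806
outer loop
vertex 3.194 -0.788 -0.167
vertex 2.659 0.784 -0.719
vertex 2.047 -1.448 -0.934
endloop
endfacet
facet normal -0.306 0.898 -0.316
outer loop
vertex 1.511 0.124 -1.486
vertex 2.659 0.784 -0.719
vertex 2.186 0.028 -2.413
endloop
endfacet
facet normal 0.586 -0.083 -0.806
outer loop
vertex 3.333 0.688 -1.646
vertex 3.869 -0.884 -1.094
vertex 2.186 0.028 -2.413
endloop
endfacet
facet normal -0.306 0.898 -0.315
outer loop
vertex 2.186 0.028 -2.413
vertex 2.659 0.784 -0.719
vertex 3.333 0.688 -1.646
endloop
endfacet
facet normal 0.750 0.432 0.501
outer loop
vertex 3.333 0.688 -1.646
vertex 3.194 -0.788 -0.167
vertex 3.869 -0.884 -1.094
endloop
endfacet
facet normal 0.750 0.431 0.501
outer loop
vertex 2.659 0.784 -0.719
vertex 3.194 -0.788 -0.167
vertex 3.333 0.688 -1.646
endloop
endfacet

endsolid


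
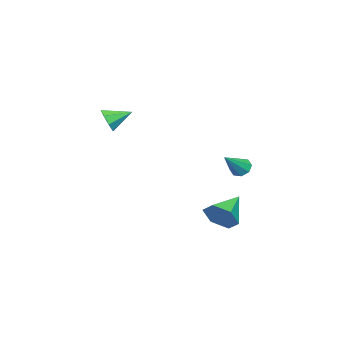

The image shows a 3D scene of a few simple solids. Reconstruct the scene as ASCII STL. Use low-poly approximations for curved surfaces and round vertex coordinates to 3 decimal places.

solid 
facet normal 0.884 -0.174 -0.434
outer loop
vertex 1.345 3.373 -2.462
vertex 0.911 2.677 -3.068
vertex 0.958 3.652 -3.363
endloop
endfacet
facet normal -0.130 0.930 0.344
outer loop
vertex 1.345 3.373 -2.462
vertex 0.958 3.652 -3.363
vertex -0.751 3.003 -2.252
endloop
endfacet
facet normal 0.884 -0.174 -0.434
outer loop
vertex 0.958 3.652 -3.363
vertex 0.911 2.677 -3.068
vertex 0.523 2.956 -3.969
endloop
endfacet
facet normal -0.550 0.717 -0.428
outer loop
vertex 0.958 3.652 -3.363
vertex 0.523 2.956 -3.969
vertex -0.751 3.003 -2.252
endloop
endfacet
facet normal 0.884 -0.173 -0.434
outer loop
vertex 0.523 2.956 -3.969
vertex 0.911 2.677 -3.068
vertex 0.477 1.98 -3.674
endloop
endfacet
facet normal -0.797 -0.140 -0.588
outer loop
vertex 0.523 2.956 -3.969
vertex 0.477 1.98 -3.674
vertex -0.751 3.003 -2.252
endloop
endfacet
facet normal 0.884 -0.174 -0.434
outer loop
vertex 0.477 1.98 -3.674
vertex 0.911 2.677 -3.068
vertex 0.864 1.701 -2.773
endloop
endfacet
facet normal -0.622 -0.782 0.025
outer loop
vertex 0.477 1.98 -3.674
vertex 0.864 1.701 -2.773
vertex -0.751 3.003 -2.252
endloop
endfacet
facet normal 0.884 -0.174 -0.434
outer loop
vertex 0.864 1.701 -2.773
vertex 0.911 2.677 -3.068
vertex 1.299 2.398 -2.167
endloop
endfacet
facet normal -0.201 -0.568 0.798
outer loop
vertex 0.864 1.701 -2.773
vertex 1.299 2.398 -2.167
vertex -0.751 3.003 -2.252
endloop
endfacet
facet normal 0.884 -0.173 -0.434
outer loop
vertex 1.299 2.398 -2.167
vertex 0.911 2.677 -3.068
vertex 1.345 3.373 -2.462
endloop
endfacet
facet normal 0.045 0.287 0.957
outer loop
vertex 1.299 2.398 -2.167
vertex 1.345 3.373 -2.462
vertex -0.751 3.003 -2.252
endloop
endfacet
facet normal -0.751 0.218 -0.624
outer loop
vertex -0.604 3.174 -0.767
vertex -1.013 2.979 -0.343
vertex -0.745 3.522 -0.476
endloop
endfacet
facet normal 0.795 0.545 -0.266
outer loop
vertex -0.604 3.174 -0.767
vertex -0.745 3.522 -0.476
vertex 0.293 2.601 0.743
endloop
endfacet
facet normal -0.751 0.218 -0.624
outer loop
vertex -0.745 3.522 -0.476
vertex -1.013 2.979 -0.343
vertex -1.042 3.552 -0.108
endloop
endfacet
facet normal 0.433 0.857 0.279
outer loop
vertex -0.745 3.522 -0.476
vertex -1.042 3.552 -0.108
vertex 0.293 2.601 0.743
endloop
endfacet
facet normal -0.750 0.218 -0.624
outer loop
vertex -1.042 3.552 -0.108
vertex -1.013 2.979 -0.343
vertex -1.323 3.246 0.123
endloop
endfacet
facet normal -0.047 0.629 0.776
outer loop
vertex -1.042 3.552 -0.108
vertex -1.323 3.246 0.123
vertex 0.293 2.601 0.743
endloop
endfacet
facet normal -0.751 0.218 -0.624
outer loop
vertex -1.323 3.246 0.123
vertex -1.013 2.979 -0.343
vertex -1.422 2.784 0.081
endloop
endfacet
facet normal -0.361 -0.007 0.933
outer loop
vertex -1.323 3.246 0.123
vertex -1.422 2.784 0.081
vertex 0.293 2.601 0.743
endloop
endfacet
facet normal -0.751 0.218 -0.624
outer loop
vertex -1.422 2.784 0.081
vertex -1.013 2.979 -0.343
vertex -1.281 2.436 -0.21
endloop
endfacet
facet normal -0.326 -0.681 0.656
outer loop
vertex -1.422 2.784 0.081
vertex -1.281 2.436 -0.21
vertex 0.293 2.601 0.743
endloop
endfacet
facet normal -0.750 0.217 -0.625
outer loop
vertex -1.281 2.436 -0.21
vertex -1.013 2.979 -0.343
vertex -0.983 2.406 -0.578
endloop
endfacet
facet normal 0.037 -0.993 0.111
outer loop
vertex -1.281 2.436 -0.21
vertex -0.983 2.406 -0.578
vertex 0.293 2.601 0.743
endloop
endfacet
facet normal -0.751 0.216 -0.624
outer loop
vertex -0.983 2.406 -0.578
vertex -1.013 2.979 -0.343
vertex -0.703 2.712 -0.809
endloop
endfacet
facet normal 0.517 -0.764 -0.386
outer loop
vertex -0.983 2.406 -0.578
vertex -0.703 2.712 -0.809
vertex 0.293 2.601 0.743
endloop
endfacet
facet normal -0.751 0.218 -0.624
outer loop
vertex -0.703 2.712 -0.809
vertex -1.013 2.979 -0.343
vertex -0.604 3.174 -0.767
endloop
endfacet
facet normal 0.830 -0.129 -0.542
outer loop
vertex -0.703 2.712 -0.809
vertex -0.604 3.174 -0.767
vertex 0.293 2.601 0.743
endloop
endfacet
facet normal 0.471 -0.789 -0.393
outer loop
vertex 3.938 -2.16 4.038
vertex 3.371 -2.251 3.541
vertex 4.025 -1.863 3.546
endloop
endfacet
facet normal 0.546 0.671 0.502
outer loop
vertex 3.938 -2.16 4.038
vertex 4.025 -1.863 3.546
vertex 2.749 -1.209 4.059
endloop
endfacet
facet normal 0.472 -0.790 -0.392
outer loop
vertex 4.025 -1.863 3.546
vertex 3.371 -2.251 3.541
vertex 3.728 -1.794 3.05
endloop
endfacet
facet normal 0.413 0.902 -0.122
outer loop
vertex 4.025 -1.863 3.546
vertex 3.728 -1.794 3.05
vertex 2.749 -1.209 4.059
endloop
endfacet
facet normal 0.471 -0.790 -0.392
outer loop
vertex 3.728 -1.794 3.05
vertex 3.371 -2.251 3.541
vertex 3.223 -1.992 2.842
endloop
endfacet
facet normal -0.090 0.821 -0.563
outer loop
vertex 3.728 -1.794 3.05
vertex 3.223 -1.992 2.842
vertex 2.749 -1.209 4.059
endloop
endfacet
facet normal 0.471 -0.790 -0.392
outer loop
vertex 3.223 -1.992 2.842
vertex 3.371 -2.251 3.541
vertex 2.804 -2.342 3.043
endloop
endfacet
facet normal -0.671 0.477 -0.568
outer loop
vertex 3.223 -1.992 2.842
vertex 2.804 -2.342 3.043
vertex 2.749 -1.209 4.059
endloop
endfacet
facet normal 0.472 -0.789 -0.393
outer loop
vertex 2.804 -2.342 3.043
vertex 3.371 -2.251 3.541
vertex 2.718 -2.639 3.536
endloop
endfacet
facet normal -0.989 0.069 -0.131
outer loop
vertex 2.804 -2.342 3.043
vertex 2.718 -2.639 3.536
vertex 2.749 -1.209 4.059
endloop
endfacet
facet normal 0.472 -0.789 -0.394
outer loop
vertex 2.718 -2.639 3.536
vertex 3.371 -2.251 3.541
vertex 3.014 -2.709 4.031
endloop
endfacet
facet normal -0.857 -0.161 0.490
outer loop
vertex 2.718 -2.639 3.536
vertex 3.014 -2.709 4.031
vertex 2.749 -1.209 4.059
endloop
endfacet
facet normal 0.472 -0.789 -0.393
outer loop
vertex 3.014 -2.709 4.031
vertex 3.371 -2.251 3.541
vertex 3.52 -2.51 4.239
endloop
endfacet
facet normal -0.352 -0.080 0.933
outer loop
vertex 3.014 -2.709 4.031
vertex 3.52 -2.51 4.239
vertex 2.749 -1.209 4.059
endloop
endfacet
facet normal 0.472 -0.789 -0.393
outer loop
vertex 3.52 -2.51 4.239
vertex 3.371 -2.251 3.541
vertex 3.938 -2.16 4.038
endloop
endfacet
facet normal 0.229 0.265 0.937
outer loop
vertex 3.52 -2.51 4.239
vertex 3.938 -2.16 4.038
vertex 2.749 -1.209 4.059
endloop
endfacet

endsolid


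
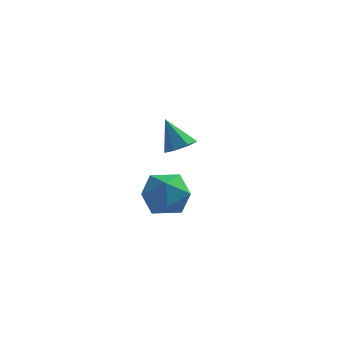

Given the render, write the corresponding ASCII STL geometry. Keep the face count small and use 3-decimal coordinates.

solid 
facet normal 0.465 -0.150 -0.873
outer loop
vertex 1.273 3.037 -2.815
vertex 0.578 2.885 -3.159
vertex 0.948 3.579 -3.081
endloop
endfacet
facet normal 0.506 0.605 0.615
outer loop
vertex 1.273 3.037 -2.815
vertex 0.948 3.579 -3.081
vertex -0.198 3.135 -1.701
endloop
endfacet
facet normal 0.465 -0.150 -0.873
outer loop
vertex 0.948 3.579 -3.081
vertex 0.578 2.885 -3.159
vertex 0.344 3.598 -3.406
endloop
endfacet
facet normal -0.095 0.968 0.233
outer loop
vertex 0.948 3.579 -3.081
vertex 0.344 3.598 -3.406
vertex -0.198 3.135 -1.701
endloop
endfacet
facet normal 0.463 -0.150 -0.873
outer loop
vertex 0.344 3.598 -3.406
vertex 0.578 2.885 -3.159
vertex -0.084 3.081 -3.544
endloop
endfacet
facet normal -0.760 0.647 -0.066
outer loop
vertex 0.344 3.598 -3.406
vertex -0.084 3.081 -3.544
vertex -0.198 3.135 -1.701
endloop
endfacet
facet normal 0.464 -0.149 -0.873
outer loop
vertex -0.084 3.081 -3.544
vertex 0.578 2.885 -3.159
vertex -0.013 2.416 -3.393
endloop
endfacet
facet normal -0.991 -0.119 -0.058
outer loop
vertex -0.084 3.081 -3.544
vertex -0.013 2.416 -3.393
vertex -0.198 3.135 -1.701
endloop
endfacet
facet normal 0.465 -0.150 -0.873
outer loop
vertex -0.013 2.416 -3.393
vertex 0.578 2.885 -3.159
vertex 0.502 2.104 -3.065
endloop
endfacet
facet normal -0.614 -0.749 0.251
outer loop
vertex -0.013 2.416 -3.393
vertex 0.502 2.104 -3.065
vertex -0.198 3.135 -1.701
endloop
endfacet
facet normal 0.465 -0.150 -0.873
outer loop
vertex 0.502 2.104 -3.065
vertex 0.578 2.885 -3.159
vertex 1.074 2.38 -2.808
endloop
endfacet
facet normal 0.090 -0.772 0.629
outer loop
vertex 0.502 2.104 -3.065
vertex 1.074 2.38 -2.808
vertex -0.198 3.135 -1.701
endloop
endfacet
facet normal 0.465 -0.150 -0.873
outer loop
vertex 1.074 2.38 -2.808
vertex 0.578 2.885 -3.159
vertex 1.273 3.037 -2.815
endloop
endfacet
facet normal 0.588 -0.170 0.791
outer loop
vertex 1.074 2.38 -2.808
vertex 1.273 3.037 -2.815
vertex -0.198 3.135 -1.701
endloop
endfacet
facet normal -0.607 0.700 -0.376
outer loop
vertex 1.236 -1.679 -4.352
vertex 0.33 -2.098 -3.669
vertex 1.06 -1.234 -3.241
endloop
endfacet
facet normal 0.069 0.930 -0.362
outer loop
vertex 1.236 -1.679 -4.352
vertex 1.06 -1.234 -3.241
vertex 2.182 -1.468 -3.629
endloop
endfacet
facet normal 0.464 0.477 -0.746
outer loop
vertex 1.236 -1.679 -4.352
vertex 2.182 -1.468 -3.629
vertex 2.144 -2.475 -4.296
endloop
endfacet
facet normal 0.033 -0.033 -0.999
outer loop
vertex 1.236 -1.679 -4.352
vertex 2.144 -2.475 -4.296
vertex 1.0 -2.865 -4.321
endloop
endfacet
facet normal -0.629 0.105 -0.770
outer loop
vertex 1.236 -1.679 -4.352
vertex 1.0 -2.865 -4.321
vertex 0.33 -2.098 -3.669
endloop
endfacet
facet normal 0.297 0.902 0.314
outer loop
vertex 2.182 -1.468 -3.629
vertex 1.06 -1.234 -3.241
vertex 1.86 -1.755 -2.499
endloop
endfacet
facet normal -0.797 0.530 0.290
outer loop
vertex 1.06 -1.234 -3.241
vertex 0.33 -2.098 -3.669
vertex 0.716 -2.145 -2.524
endloop
endfacet
facet normal -0.832 -0.432 -0.347
outer loop
vertex 0.33 -2.098 -3.669
vertex 1.0 -2.865 -4.321
vertex 0.678 -3.152 -3.191
endloop
endfacet
facet normal 0.239 -0.655 -0.717
outer loop
vertex 1.0 -2.865 -4.321
vertex 2.144 -2.475 -4.296
vertex 1.8 -3.386 -3.579
endloop
endfacet
facet normal 0.936 0.169 -0.309
outer loop
vertex 2.144 -2.475 -4.296
vertex 2.182 -1.468 -3.629
vertex 2.53 -2.522 -3.151
endloop
endfacet
facet normal -0.033 0.033 0.999
outer loop
vertex 1.624 -2.941 -2.468
vertex 1.86 -1.755 -2.499
vertex 0.716 -2.145 -2.524
endloop
endfacet
facet normal -0.464 -0.477 0.746
outer loop
vertex 1.624 -2.941 -2.468
vertex 0.716 -2.145 -2.524
vertex 0.678 -3.152 -3.191
endloop
endfacet
facet normal -0.069 -0.930 0.362
outer loop
vertex 1.624 -2.941 -2.468
vertex 0.678 -3.152 -3.191
vertex 1.8 -3.386 -3.579
endloop
endfacet
facet normal 0.607 -0.700 0.376
outer loop
vertex 1.624 -2.941 -2.468
vertex 1.8 -3.386 -3.579
vertex 2.53 -2.522 -3.151
endloop
endfacet
facet normal 0.629 -0.105 0.770
outer loop
vertex 1.624 -2.941 -2.468
vertex 2.53 -2.522 -3.151
vertex 1.86 -1.755 -2.499
endloop
endfacet
facet normal -0.239 0.655 0.717
outer loop
vertex 0.716 -2.145 -2.524
vertex 1.86 -1.755 -2.499
vertex 1.06 -1.234 -3.241
endloop
endfacet
facet normal -0.936 -0.169 0.309
outer loop
vertex 0.678 -3.152 -3.191
vertex 0.716 -2.145 -2.524
vertex 0.33 -2.098 -3.669
endloop
endfacet
facet normal -0.297 -0.902 -0.314
outer loop
vertex 1.8 -3.386 -3.579
vertex 0.678 -3.152 -3.191
vertex 1.0 -2.865 -4.321
endloop
endfacet
facet normal 0.797 -0.530 -0.290
outer loop
vertex 2.53 -2.522 -3.151
vertex 1.8 -3.386 -3.579
vertex 2.144 -2.475 -4.296
endloop
endfacet
facet normal 0.832 0.432 0.347
outer loop
vertex 1.86 -1.755 -2.499
vertex 2.53 -2.522 -3.151
vertex 2.182 -1.468 -3.629
endloop
endfacet

endsolid


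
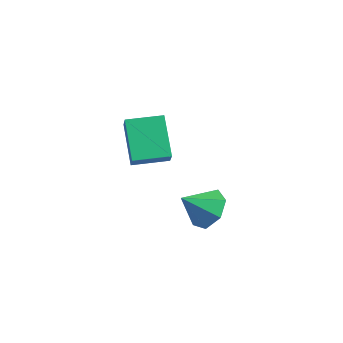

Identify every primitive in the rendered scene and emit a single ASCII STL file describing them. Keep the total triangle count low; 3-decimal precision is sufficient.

solid 
facet normal 0.411 0.622 -0.667
outer loop
vertex 1.742 -3.502 1.763
vertex 1.202 -2.737 2.143
vertex 2.122 -3.055 2.414
endloop
endfacet
facet normal 0.477 -0.829 0.291
outer loop
vertex 1.742 -3.502 1.763
vertex 2.122 -3.055 2.414
vertex 0.578 -3.683 3.157
endloop
endfacet
facet normal 0.411 0.622 -0.666
outer loop
vertex 2.122 -3.055 2.414
vertex 1.202 -2.737 2.143
vertex 1.809 -2.369 2.861
endloop
endfacet
facet normal 0.509 -0.295 0.809
outer loop
vertex 2.122 -3.055 2.414
vertex 1.809 -2.369 2.861
vertex 0.578 -3.683 3.157
endloop
endfacet
facet normal 0.412 0.621 -0.667
outer loop
vertex 1.809 -2.369 2.861
vertex 1.202 -2.737 2.143
vertex 1.04 -1.96 2.767
endloop
endfacet
facet normal -0.002 0.221 0.975
outer loop
vertex 1.809 -2.369 2.861
vertex 1.04 -1.96 2.767
vertex 0.578 -3.683 3.157
endloop
endfacet
facet normal 0.410 0.622 -0.667
outer loop
vertex 1.04 -1.96 2.767
vertex 1.202 -2.737 2.143
vertex 0.392 -2.137 2.204
endloop
endfacet
facet normal -0.669 0.330 0.666
outer loop
vertex 1.04 -1.96 2.767
vertex 0.392 -2.137 2.204
vertex 0.578 -3.683 3.157
endloop
endfacet
facet normal 0.410 0.621 -0.667
outer loop
vertex 0.392 -2.137 2.204
vertex 1.202 -2.737 2.143
vertex 0.354 -2.766 1.595
endloop
endfacet
facet normal -0.992 -0.050 0.113
outer loop
vertex 0.392 -2.137 2.204
vertex 0.354 -2.766 1.595
vertex 0.578 -3.683 3.157
endloop
endfacet
facet normal 0.410 0.622 -0.667
outer loop
vertex 0.354 -2.766 1.595
vertex 1.202 -2.737 2.143
vertex 0.955 -3.373 1.398
endloop
endfacet
facet normal -0.727 -0.633 -0.267
outer loop
vertex 0.354 -2.766 1.595
vertex 0.955 -3.373 1.398
vertex 0.578 -3.683 3.157
endloop
endfacet
facet normal 0.411 0.621 -0.667
outer loop
vertex 0.955 -3.373 1.398
vertex 1.202 -2.737 2.143
vertex 1.742 -3.502 1.763
endloop
endfacet
facet normal -0.073 -0.979 -0.188
outer loop
vertex 0.955 -3.373 1.398
vertex 1.742 -3.502 1.763
vertex 0.578 -3.683 3.157
endloop
endfacet
facet normal -0.649 0.491 0.582
outer loop
vertex -4.28 -1.759 3.991
vertex -3.25 -0.458 4.041
vertex -4.752 -1.352 3.121
endloop
endfacet
facet normal -0.620 -0.784 -0.030
outer loop
vertex -3.39 -2.382 1.899
vertex -4.28 -1.759 3.991
vertex -4.752 -1.352 3.121
endloop
endfacet
facet normal -0.649 0.491 0.582
outer loop
vertex -4.752 -1.352 3.121
vertex -3.25 -0.458 4.041
vertex -3.722 -0.05 3.171
endloop
endfacet
facet normal -0.441 0.380 -0.813
outer loop
vertex -3.722 -0.05 3.171
vertex -3.39 -2.382 1.899
vertex -4.752 -1.352 3.121
endloop
endfacet
facet normal 0.441 -0.381 0.813
outer loop
vertex -4.28 -1.759 3.991
vertex -1.888 -1.488 2.819
vertex -3.25 -0.458 4.041
endloop
endfacet
facet normal -0.621 -0.783 -0.031
outer loop
vertex -2.918 -2.79 2.769
vertex -4.28 -1.759 3.991
vertex -3.39 -2.382 1.899
endloop
endfacet
facet normal 0.441 -0.380 0.813
outer loop
vertex -2.918 -2.79 2.769
vertex -1.888 -1.488 2.819
vertex -4.28 -1.759 3.991
endloop
endfacet
facet normal 0.620 0.784 0.031
outer loop
vertex -3.25 -0.458 4.041
vertex -1.888 -1.488 2.819
vertex -3.722 -0.05 3.171
endloop
endfacet
facet normal -0.441 0.381 -0.813
outer loop
vertex -2.36 -1.081 1.949
vertex -3.39 -2.382 1.899
vertex -3.722 -0.05 3.171
endloop
endfacet
facet normal 0.620 0.784 0.030
outer loop
vertex -3.722 -0.05 3.171
vertex -1.888 -1.488 2.819
vertex -2.36 -1.081 1.949
endloop
endfacet
facet normal 0.648 -0.491 -0.582
outer loop
vertex -2.36 -1.081 1.949
vertex -2.918 -2.79 2.769
vertex -3.39 -2.382 1.899
endloop
endfacet
facet normal 0.649 -0.491 -0.582
outer loop
vertex -1.888 -1.488 2.819
vertex -2.918 -2.79 2.769
vertex -2.36 -1.081 1.949
endloop
endfacet

endsolid


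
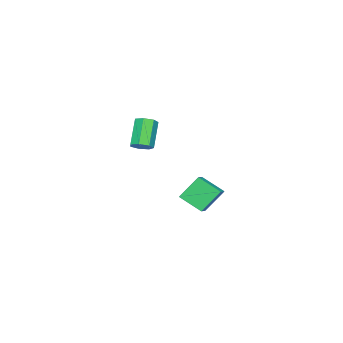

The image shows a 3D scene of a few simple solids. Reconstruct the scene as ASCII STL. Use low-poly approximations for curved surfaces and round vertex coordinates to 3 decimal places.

solid 
facet normal -0.494 0.412 0.766
outer loop
vertex -2.65 0.332 -3.217
vertex -1.876 0.566 -2.844
vertex -2.69 1.572 -3.91
endloop
endfacet
facet normal -0.869 -0.263 -0.420
outer loop
vertex -1.924 0.934 -5.096
vertex -2.65 0.332 -3.217
vertex -2.69 1.572 -3.91
endloop
endfacet
facet normal -0.494 0.411 0.766
outer loop
vertex -2.69 1.572 -3.91
vertex -1.876 0.566 -2.844
vertex -1.917 1.805 -3.536
endloop
endfacet
facet normal -0.027 0.873 -0.487
outer loop
vertex -1.917 1.805 -3.536
vertex -1.924 0.934 -5.096
vertex -2.69 1.572 -3.91
endloop
endfacet
facet normal 0.029 -0.872 0.488
outer loop
vertex -2.65 0.332 -3.217
vertex -1.11 -0.072 -4.03
vertex -1.876 0.566 -2.844
endloop
endfacet
facet normal -0.869 -0.263 -0.420
outer loop
vertex -1.883 -0.305 -4.404
vertex -2.65 0.332 -3.217
vertex -1.924 0.934 -5.096
endloop
endfacet
facet normal 0.028 -0.873 0.487
outer loop
vertex -1.883 -0.305 -4.404
vertex -1.11 -0.072 -4.03
vertex -2.65 0.332 -3.217
endloop
endfacet
facet normal 0.869 0.263 0.420
outer loop
vertex -1.876 0.566 -2.844
vertex -1.11 -0.072 -4.03
vertex -1.917 1.805 -3.536
endloop
endfacet
facet normal -0.029 0.873 -0.487
outer loop
vertex -1.15 1.168 -4.723
vertex -1.924 0.934 -5.096
vertex -1.917 1.805 -3.536
endloop
endfacet
facet normal 0.869 0.263 0.420
outer loop
vertex -1.917 1.805 -3.536
vertex -1.11 -0.072 -4.03
vertex -1.15 1.168 -4.723
endloop
endfacet
facet normal 0.494 -0.412 -0.766
outer loop
vertex -1.15 1.168 -4.723
vertex -1.883 -0.305 -4.404
vertex -1.924 0.934 -5.096
endloop
endfacet
facet normal 0.494 -0.412 -0.765
outer loop
vertex -1.11 -0.072 -4.03
vertex -1.883 -0.305 -4.404
vertex -1.15 1.168 -4.723
endloop
endfacet
facet normal 0.600 0.214 -0.771
outer loop
vertex 3.596 0.614 1.634
vertex 3.174 0.488 1.271
vertex 3.301 0.991 1.509
endloop
endfacet
facet normal 0.533 0.611 0.585
outer loop
vertex 3.596 0.614 1.634
vertex 3.301 0.991 1.509
vertex 2.647 0.277 2.852
endloop
endfacet
facet normal 0.533 0.611 0.585
outer loop
vertex 2.647 0.277 2.852
vertex 3.301 0.991 1.509
vertex 2.352 0.654 2.727
endloop
endfacet
facet normal -0.601 -0.214 0.770
outer loop
vertex 2.647 0.277 2.852
vertex 2.352 0.654 2.727
vertex 2.226 0.152 2.489
endloop
endfacet
facet normal 0.601 0.213 -0.770
outer loop
vertex 3.301 0.991 1.509
vertex 3.174 0.488 1.271
vertex 2.911 0.989 1.204
endloop
endfacet
facet normal -0.134 0.977 0.166
outer loop
vertex 3.301 0.991 1.509
vertex 2.911 0.989 1.204
vertex 2.352 0.654 2.727
endloop
endfacet
facet normal -0.133 0.977 0.166
outer loop
vertex 2.352 0.654 2.727
vertex 2.911 0.989 1.204
vertex 1.962 0.653 2.422
endloop
endfacet
facet normal -0.601 -0.214 0.770
outer loop
vertex 2.352 0.654 2.727
vertex 1.962 0.653 2.422
vertex 2.226 0.152 2.489
endloop
endfacet
facet normal 0.601 0.212 -0.770
outer loop
vertex 2.911 0.989 1.204
vertex 3.174 0.488 1.271
vertex 2.719 0.611 0.95
endloop
endfacet
facet normal -0.699 0.608 -0.377
outer loop
vertex 2.911 0.989 1.204
vertex 2.719 0.611 0.95
vertex 1.962 0.653 2.422
endloop
endfacet
facet normal -0.700 0.606 -0.377
outer loop
vertex 1.962 0.653 2.422
vertex 2.719 0.611 0.95
vertex 1.771 0.274 2.168
endloop
endfacet
facet normal -0.601 -0.214 0.770
outer loop
vertex 1.962 0.653 2.422
vertex 1.771 0.274 2.168
vertex 2.226 0.152 2.489
endloop
endfacet
facet normal 0.601 0.212 -0.771
outer loop
vertex 2.719 0.611 0.95
vertex 3.174 0.488 1.271
vertex 2.87 0.14 0.938
endloop
endfacet
facet normal -0.739 -0.221 -0.636
outer loop
vertex 2.719 0.611 0.95
vertex 2.87 0.14 0.938
vertex 1.771 0.274 2.168
endloop
endfacet
facet normal -0.739 -0.219 -0.637
outer loop
vertex 1.771 0.274 2.168
vertex 2.87 0.14 0.938
vertex 1.921 -0.197 2.156
endloop
endfacet
facet normal -0.601 -0.211 0.771
outer loop
vertex 1.771 0.274 2.168
vertex 1.921 -0.197 2.156
vertex 2.226 0.152 2.489
endloop
endfacet
facet normal 0.600 0.213 -0.771
outer loop
vertex 2.87 0.14 0.938
vertex 3.174 0.488 1.271
vertex 3.25 -0.069 1.176
endloop
endfacet
facet normal -0.223 -0.881 -0.417
outer loop
vertex 2.87 0.14 0.938
vertex 3.25 -0.069 1.176
vertex 1.921 -0.197 2.156
endloop
endfacet
facet normal -0.222 -0.882 -0.416
outer loop
vertex 1.921 -0.197 2.156
vertex 3.25 -0.069 1.176
vertex 2.301 -0.405 2.394
endloop
endfacet
facet normal -0.600 -0.212 0.772
outer loop
vertex 1.921 -0.197 2.156
vertex 2.301 -0.405 2.394
vertex 2.226 0.152 2.489
endloop
endfacet
facet normal 0.600 0.213 -0.771
outer loop
vertex 3.25 -0.069 1.176
vertex 3.174 0.488 1.271
vertex 3.573 0.142 1.486
endloop
endfacet
facet normal 0.462 -0.879 0.117
outer loop
vertex 3.25 -0.069 1.176
vertex 3.573 0.142 1.486
vertex 2.301 -0.405 2.394
endloop
endfacet
facet normal 0.462 -0.879 0.117
outer loop
vertex 2.301 -0.405 2.394
vertex 3.573 0.142 1.486
vertex 2.624 -0.194 2.704
endloop
endfacet
facet normal -0.601 -0.212 0.771
outer loop
vertex 2.301 -0.405 2.394
vertex 2.624 -0.194 2.704
vertex 2.226 0.152 2.489
endloop
endfacet
facet normal 0.600 0.213 -0.771
outer loop
vertex 3.573 0.142 1.486
vertex 3.174 0.488 1.271
vertex 3.596 0.614 1.634
endloop
endfacet
facet normal 0.798 -0.215 0.563
outer loop
vertex 3.573 0.142 1.486
vertex 3.596 0.614 1.634
vertex 2.624 -0.194 2.704
endloop
endfacet
facet normal 0.798 -0.216 0.562
outer loop
vertex 2.624 -0.194 2.704
vertex 3.596 0.614 1.634
vertex 2.647 0.277 2.852
endloop
endfacet
facet normal -0.601 -0.213 0.770
outer loop
vertex 2.624 -0.194 2.704
vertex 2.647 0.277 2.852
vertex 2.226 0.152 2.489
endloop
endfacet

endsolid


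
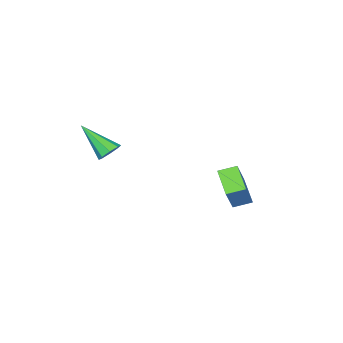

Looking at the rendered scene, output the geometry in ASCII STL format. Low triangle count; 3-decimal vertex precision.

solid 
facet normal -0.258 0.695 -0.671
outer loop
vertex 3.439 2.154 1.287
vertex 2.936 2.292 1.623
vertex 3.522 2.494 1.607
endloop
endfacet
facet normal 0.984 -0.140 -0.107
outer loop
vertex 3.439 2.154 1.287
vertex 3.522 2.494 1.607
vertex 3.444 0.928 2.937
endloop
endfacet
facet normal -0.258 0.697 -0.669
outer loop
vertex 3.522 2.494 1.607
vertex 2.936 2.292 1.623
vertex 3.263 2.715 1.937
endloop
endfacet
facet normal 0.837 0.329 0.437
outer loop
vertex 3.522 2.494 1.607
vertex 3.263 2.715 1.937
vertex 3.444 0.928 2.937
endloop
endfacet
facet normal -0.257 0.696 -0.670
outer loop
vertex 3.263 2.715 1.937
vertex 2.936 2.292 1.623
vertex 2.812 2.689 2.083
endloop
endfacet
facet normal 0.242 0.492 0.836
outer loop
vertex 3.263 2.715 1.937
vertex 2.812 2.689 2.083
vertex 3.444 0.928 2.937
endloop
endfacet
facet normal -0.260 0.695 -0.670
outer loop
vertex 2.812 2.689 2.083
vertex 2.936 2.292 1.623
vertex 2.434 2.429 1.96
endloop
endfacet
facet normal -0.452 0.253 0.855
outer loop
vertex 2.812 2.689 2.083
vertex 2.434 2.429 1.96
vertex 3.444 0.928 2.937
endloop
endfacet
facet normal -0.261 0.695 -0.670
outer loop
vertex 2.434 2.429 1.96
vertex 2.936 2.292 1.623
vertex 2.351 2.089 1.64
endloop
endfacet
facet normal -0.839 -0.250 0.483
outer loop
vertex 2.434 2.429 1.96
vertex 2.351 2.089 1.64
vertex 3.444 0.928 2.937
endloop
endfacet
facet normal -0.261 0.695 -0.670
outer loop
vertex 2.351 2.089 1.64
vertex 2.936 2.292 1.623
vertex 2.61 1.868 1.31
endloop
endfacet
facet normal -0.692 -0.720 -0.061
outer loop
vertex 2.351 2.089 1.64
vertex 2.61 1.868 1.31
vertex 3.444 0.928 2.937
endloop
endfacet
facet normal -0.260 0.695 -0.670
outer loop
vertex 2.61 1.868 1.31
vertex 2.936 2.292 1.623
vertex 3.061 1.895 1.163
endloop
endfacet
facet normal -0.097 -0.883 -0.460
outer loop
vertex 2.61 1.868 1.31
vertex 3.061 1.895 1.163
vertex 3.444 0.928 2.937
endloop
endfacet
facet normal -0.257 0.696 -0.670
outer loop
vertex 3.061 1.895 1.163
vertex 2.936 2.292 1.623
vertex 3.439 2.154 1.287
endloop
endfacet
facet normal 0.598 -0.643 -0.479
outer loop
vertex 3.061 1.895 1.163
vertex 3.439 2.154 1.287
vertex 3.444 0.928 2.937
endloop
endfacet
facet normal -0.771 0.560 0.302
outer loop
vertex -3.877 3.409 -1.761
vertex -3.057 3.85 -0.485
vertex -3.288 4.657 -2.571
endloop
endfacet
facet normal -0.519 -0.279 -0.808
outer loop
vertex -2.563 4.13 -2.855
vertex -3.877 3.409 -1.761
vertex -3.288 4.657 -2.571
endloop
endfacet
facet normal -0.771 0.560 0.302
outer loop
vertex -3.288 4.657 -2.571
vertex -3.057 3.85 -0.485
vertex -2.468 5.098 -1.295
endloop
endfacet
facet normal 0.368 0.780 -0.506
outer loop
vertex -2.468 5.098 -1.295
vertex -2.563 4.13 -2.855
vertex -3.288 4.657 -2.571
endloop
endfacet
facet normal -0.368 -0.780 0.506
outer loop
vertex -3.877 3.409 -1.761
vertex -2.332 3.323 -0.769
vertex -3.057 3.85 -0.485
endloop
endfacet
facet normal -0.519 -0.279 -0.808
outer loop
vertex -3.152 2.882 -2.045
vertex -3.877 3.409 -1.761
vertex -2.563 4.13 -2.855
endloop
endfacet
facet normal -0.368 -0.780 0.506
outer loop
vertex -3.152 2.882 -2.045
vertex -2.332 3.323 -0.769
vertex -3.877 3.409 -1.761
endloop
endfacet
facet normal 0.519 0.279 0.808
outer loop
vertex -3.057 3.85 -0.485
vertex -2.332 3.323 -0.769
vertex -2.468 5.098 -1.295
endloop
endfacet
facet normal 0.368 0.780 -0.506
outer loop
vertex -1.743 4.571 -1.579
vertex -2.563 4.13 -2.855
vertex -2.468 5.098 -1.295
endloop
endfacet
facet normal 0.519 0.279 0.808
outer loop
vertex -2.468 5.098 -1.295
vertex -2.332 3.323 -0.769
vertex -1.743 4.571 -1.579
endloop
endfacet
facet normal 0.771 -0.560 -0.302
outer loop
vertex -1.743 4.571 -1.579
vertex -3.152 2.882 -2.045
vertex -2.563 4.13 -2.855
endloop
endfacet
facet normal 0.771 -0.560 -0.302
outer loop
vertex -2.332 3.323 -0.769
vertex -3.152 2.882 -2.045
vertex -1.743 4.571 -1.579
endloop
endfacet

endsolid


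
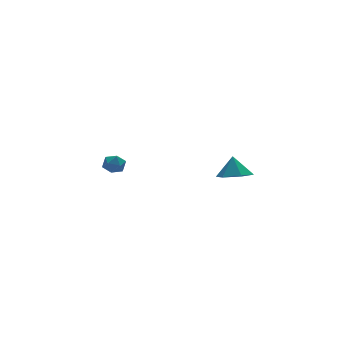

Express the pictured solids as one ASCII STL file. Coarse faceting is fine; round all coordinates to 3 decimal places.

solid 
facet normal -0.115 -0.416 -0.902
outer loop
vertex 0.64 -3.826 2.702
vertex -0.308 -4.179 2.986
vertex -0.211 -3.234 2.538
endloop
endfacet
facet normal 0.540 0.824 0.173
outer loop
vertex 0.64 -3.826 2.702
vertex -0.211 -3.234 2.538
vertex -0.152 -3.621 4.194
endloop
endfacet
facet normal -0.116 -0.416 -0.902
outer loop
vertex -0.211 -3.234 2.538
vertex -0.308 -4.179 2.986
vertex -1.159 -3.586 2.822
endloop
endfacet
facet normal -0.278 0.933 0.228
outer loop
vertex -0.211 -3.234 2.538
vertex -1.159 -3.586 2.822
vertex -0.152 -3.621 4.194
endloop
endfacet
facet normal -0.116 -0.416 -0.902
outer loop
vertex -1.159 -3.586 2.822
vertex -0.308 -4.179 2.986
vertex -1.255 -4.531 3.27
endloop
endfacet
facet normal -0.753 0.343 0.562
outer loop
vertex -1.159 -3.586 2.822
vertex -1.255 -4.531 3.27
vertex -0.152 -3.621 4.194
endloop
endfacet
facet normal -0.116 -0.416 -0.902
outer loop
vertex -1.255 -4.531 3.27
vertex -0.308 -4.179 2.986
vertex -0.404 -5.123 3.434
endloop
endfacet
facet normal -0.410 -0.356 0.840
outer loop
vertex -1.255 -4.531 3.27
vertex -0.404 -5.123 3.434
vertex -0.152 -3.621 4.194
endloop
endfacet
facet normal -0.116 -0.416 -0.902
outer loop
vertex -0.404 -5.123 3.434
vertex -0.308 -4.179 2.986
vertex 0.544 -4.771 3.15
endloop
endfacet
facet normal 0.408 -0.466 0.785
outer loop
vertex -0.404 -5.123 3.434
vertex 0.544 -4.771 3.15
vertex -0.152 -3.621 4.194
endloop
endfacet
facet normal -0.115 -0.416 -0.902
outer loop
vertex 0.544 -4.771 3.15
vertex -0.308 -4.179 2.986
vertex 0.64 -3.826 2.702
endloop
endfacet
facet normal 0.883 0.124 0.452
outer loop
vertex 0.544 -4.771 3.15
vertex 0.64 -3.826 2.702
vertex -0.152 -3.621 4.194
endloop
endfacet
facet normal -0.454 -0.000 0.891
outer loop
vertex -4.311 4.047 1.389
vertex -4.519 3.327 1.283
vertex -3.859 3.485 1.619
endloop
endfacet
facet normal 0.104 0.447 0.888
outer loop
vertex -4.311 4.047 1.389
vertex -3.859 3.485 1.619
vertex -3.563 4.094 1.278
endloop
endfacet
facet normal -0.003 0.928 0.374
outer loop
vertex -4.311 4.047 1.389
vertex -3.563 4.094 1.278
vertex -4.041 4.312 0.733
endloop
endfacet
facet normal -0.625 0.778 0.057
outer loop
vertex -4.311 4.047 1.389
vertex -4.041 4.312 0.733
vertex -4.631 3.838 0.735
endloop
endfacet
facet normal -0.903 0.206 0.376
outer loop
vertex -4.311 4.047 1.389
vertex -4.631 3.838 0.735
vertex -4.519 3.327 1.283
endloop
endfacet
facet normal 0.687 0.071 0.723
outer loop
vertex -3.563 4.094 1.278
vertex -3.859 3.485 1.619
vertex -3.309 3.402 1.105
endloop
endfacet
facet normal -0.214 -0.653 0.727
outer loop
vertex -3.859 3.485 1.619
vertex -4.519 3.327 1.283
vertex -3.899 2.928 1.107
endloop
endfacet
facet normal -0.942 -0.319 -0.105
outer loop
vertex -4.519 3.327 1.283
vertex -4.631 3.838 0.735
vertex -4.377 3.146 0.562
endloop
endfacet
facet normal -0.491 0.608 -0.624
outer loop
vertex -4.631 3.838 0.735
vertex -4.041 4.312 0.733
vertex -4.081 3.755 0.221
endloop
endfacet
facet normal 0.515 0.850 -0.112
outer loop
vertex -4.041 4.312 0.733
vertex -3.563 4.094 1.278
vertex -3.421 3.913 0.557
endloop
endfacet
facet normal 0.625 -0.778 -0.057
outer loop
vertex -3.629 3.193 0.451
vertex -3.309 3.402 1.105
vertex -3.899 2.928 1.107
endloop
endfacet
facet normal 0.003 -0.928 -0.374
outer loop
vertex -3.629 3.193 0.451
vertex -3.899 2.928 1.107
vertex -4.377 3.146 0.562
endloop
endfacet
facet normal -0.104 -0.447 -0.888
outer loop
vertex -3.629 3.193 0.451
vertex -4.377 3.146 0.562
vertex -4.081 3.755 0.221
endloop
endfacet
facet normal 0.454 0.000 -0.891
outer loop
vertex -3.629 3.193 0.451
vertex -4.081 3.755 0.221
vertex -3.421 3.913 0.557
endloop
endfacet
facet normal 0.903 -0.206 -0.376
outer loop
vertex -3.629 3.193 0.451
vertex -3.421 3.913 0.557
vertex -3.309 3.402 1.105
endloop
endfacet
facet normal 0.491 -0.608 0.624
outer loop
vertex -3.899 2.928 1.107
vertex -3.309 3.402 1.105
vertex -3.859 3.485 1.619
endloop
endfacet
facet normal -0.515 -0.850 0.112
outer loop
vertex -4.377 3.146 0.562
vertex -3.899 2.928 1.107
vertex -4.519 3.327 1.283
endloop
endfacet
facet normal -0.687 -0.071 -0.723
outer loop
vertex -4.081 3.755 0.221
vertex -4.377 3.146 0.562
vertex -4.631 3.838 0.735
endloop
endfacet
facet normal 0.214 0.653 -0.727
outer loop
vertex -3.421 3.913 0.557
vertex -4.081 3.755 0.221
vertex -4.041 4.312 0.733
endloop
endfacet
facet normal 0.942 0.319 0.105
outer loop
vertex -3.309 3.402 1.105
vertex -3.421 3.913 0.557
vertex -3.563 4.094 1.278
endloop
endfacet

endsolid


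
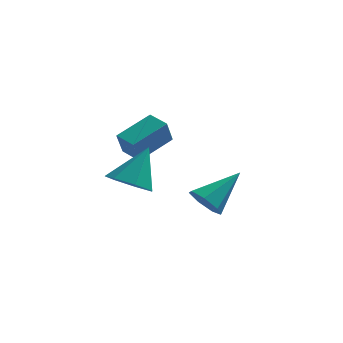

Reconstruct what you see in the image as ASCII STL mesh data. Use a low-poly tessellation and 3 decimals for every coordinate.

solid 
facet normal -0.332 -0.492 -0.805
outer loop
vertex 0.683 -1.439 -1.327
vertex -0.177 -1.759 -0.777
vertex -0.054 -0.875 -1.368
endloop
endfacet
facet normal 0.603 0.775 -0.189
outer loop
vertex 0.683 -1.439 -1.327
vertex -0.054 -0.875 -1.368
vertex 0.497 -0.761 0.857
endloop
endfacet
facet normal -0.333 -0.492 -0.805
outer loop
vertex -0.054 -0.875 -1.368
vertex -0.177 -1.759 -0.777
vertex -0.883 -0.977 -0.963
endloop
endfacet
facet normal -0.131 0.991 -0.018
outer loop
vertex -0.054 -0.875 -1.368
vertex -0.883 -0.977 -0.963
vertex 0.497 -0.761 0.857
endloop
endfacet
facet normal -0.332 -0.491 -0.805
outer loop
vertex -0.883 -0.977 -0.963
vertex -0.177 -1.759 -0.777
vertex -1.181 -1.667 -0.419
endloop
endfacet
facet normal -0.659 0.620 0.426
outer loop
vertex -0.883 -0.977 -0.963
vertex -1.181 -1.667 -0.419
vertex 0.497 -0.761 0.857
endloop
endfacet
facet normal -0.332 -0.491 -0.805
outer loop
vertex -1.181 -1.667 -0.419
vertex -0.177 -1.759 -0.777
vertex -0.723 -2.427 -0.144
endloop
endfacet
facet normal -0.584 -0.059 0.810
outer loop
vertex -1.181 -1.667 -0.419
vertex -0.723 -2.427 -0.144
vertex 0.497 -0.761 0.857
endloop
endfacet
facet normal -0.332 -0.492 -0.805
outer loop
vertex -0.723 -2.427 -0.144
vertex -0.177 -1.759 -0.777
vertex 0.146 -2.683 -0.346
endloop
endfacet
facet normal 0.038 -0.535 0.844
outer loop
vertex -0.723 -2.427 -0.144
vertex 0.146 -2.683 -0.346
vertex 0.497 -0.761 0.857
endloop
endfacet
facet normal -0.333 -0.492 -0.805
outer loop
vertex 0.146 -2.683 -0.346
vertex -0.177 -1.759 -0.777
vertex 0.772 -2.244 -0.873
endloop
endfacet
facet normal 0.738 -0.449 0.503
outer loop
vertex 0.146 -2.683 -0.346
vertex 0.772 -2.244 -0.873
vertex 0.497 -0.761 0.857
endloop
endfacet
facet normal -0.332 -0.491 -0.805
outer loop
vertex 0.772 -2.244 -0.873
vertex -0.177 -1.759 -0.777
vertex 0.683 -1.439 -1.327
endloop
endfacet
facet normal 0.990 0.134 0.043
outer loop
vertex 0.772 -2.244 -0.873
vertex 0.683 -1.439 -1.327
vertex 0.497 -0.761 0.857
endloop
endfacet
facet normal -0.631 -0.527 -0.569
outer loop
vertex 3.042 -0.621 -2.778
vertex 2.765 -1.065 -2.059
vertex 2.444 -0.31 -2.403
endloop
endfacet
facet normal 0.196 0.885 -0.422
outer loop
vertex 3.042 -0.621 -2.778
vertex 2.444 -0.31 -2.403
vertex 4.115 0.065 -0.841
endloop
endfacet
facet normal -0.631 -0.527 -0.568
outer loop
vertex 2.444 -0.31 -2.403
vertex 2.765 -1.065 -2.059
vertex 2.087 -0.567 -1.768
endloop
endfacet
facet normal -0.362 0.917 0.167
outer loop
vertex 2.444 -0.31 -2.403
vertex 2.087 -0.567 -1.768
vertex 4.115 0.065 -0.841
endloop
endfacet
facet normal -0.631 -0.528 -0.568
outer loop
vertex 2.087 -0.567 -1.768
vertex 2.765 -1.065 -2.059
vertex 2.241 -1.199 -1.352
endloop
endfacet
facet normal -0.481 0.397 0.782
outer loop
vertex 2.087 -0.567 -1.768
vertex 2.241 -1.199 -1.352
vertex 4.115 0.065 -0.841
endloop
endfacet
facet normal -0.632 -0.528 -0.568
outer loop
vertex 2.241 -1.199 -1.352
vertex 2.765 -1.065 -2.059
vertex 2.789 -1.73 -1.468
endloop
endfacet
facet normal -0.071 -0.282 0.957
outer loop
vertex 2.241 -1.199 -1.352
vertex 2.789 -1.73 -1.468
vertex 4.115 0.065 -0.841
endloop
endfacet
facet normal -0.631 -0.528 -0.569
outer loop
vertex 2.789 -1.73 -1.468
vertex 2.765 -1.065 -2.059
vertex 3.32 -1.76 -2.029
endloop
endfacet
facet normal 0.559 -0.609 0.562
outer loop
vertex 2.789 -1.73 -1.468
vertex 3.32 -1.76 -2.029
vertex 4.115 0.065 -0.841
endloop
endfacet
facet normal -0.631 -0.528 -0.569
outer loop
vertex 3.32 -1.76 -2.029
vertex 2.765 -1.065 -2.059
vertex 3.432 -1.266 -2.612
endloop
endfacet
facet normal 0.935 -0.338 -0.107
outer loop
vertex 3.32 -1.76 -2.029
vertex 3.432 -1.266 -2.612
vertex 4.115 0.065 -0.841
endloop
endfacet
facet normal -0.631 -0.528 -0.569
outer loop
vertex 3.432 -1.266 -2.612
vertex 2.765 -1.065 -2.059
vertex 3.042 -0.621 -2.778
endloop
endfacet
facet normal 0.773 0.327 -0.544
outer loop
vertex 3.432 -1.266 -2.612
vertex 3.042 -0.621 -2.778
vertex 4.115 0.065 -0.841
endloop
endfacet
facet normal -0.675 -0.627 -0.389
outer loop
vertex -0.43 1.761 -0.232
vertex -1.209 2.486 -0.049
vertex -0.233 2.263 -1.382
endloop
endfacet
facet normal 0.722 -0.671 -0.169
outer loop
vertex 1.069 3.474 -0.631
vertex -0.43 1.761 -0.232
vertex -0.233 2.263 -1.382
endloop
endfacet
facet normal -0.675 -0.627 -0.389
outer loop
vertex -0.233 2.263 -1.382
vertex -1.209 2.486 -0.049
vertex -1.012 2.988 -1.199
endloop
endfacet
facet normal 0.155 0.395 -0.906
outer loop
vertex -1.012 2.988 -1.199
vertex 1.069 3.474 -0.631
vertex -0.233 2.263 -1.382
endloop
endfacet
facet normal -0.155 -0.395 0.906
outer loop
vertex -0.43 1.761 -0.232
vertex 0.093 3.697 0.702
vertex -1.209 2.486 -0.049
endloop
endfacet
facet normal 0.722 -0.671 -0.169
outer loop
vertex 0.872 2.972 0.519
vertex -0.43 1.761 -0.232
vertex 1.069 3.474 -0.631
endloop
endfacet
facet normal -0.155 -0.395 0.906
outer loop
vertex 0.872 2.972 0.519
vertex 0.093 3.697 0.702
vertex -0.43 1.761 -0.232
endloop
endfacet
facet normal -0.722 0.671 0.169
outer loop
vertex -1.209 2.486 -0.049
vertex 0.093 3.697 0.702
vertex -1.012 2.988 -1.199
endloop
endfacet
facet normal 0.155 0.395 -0.906
outer loop
vertex 0.29 4.199 -0.448
vertex 1.069 3.474 -0.631
vertex -1.012 2.988 -1.199
endloop
endfacet
facet normal -0.722 0.671 0.169
outer loop
vertex -1.012 2.988 -1.199
vertex 0.093 3.697 0.702
vertex 0.29 4.199 -0.448
endloop
endfacet
facet normal 0.675 0.627 0.389
outer loop
vertex 0.29 4.199 -0.448
vertex 0.872 2.972 0.519
vertex 1.069 3.474 -0.631
endloop
endfacet
facet normal 0.675 0.627 0.389
outer loop
vertex 0.093 3.697 0.702
vertex 0.872 2.972 0.519
vertex 0.29 4.199 -0.448
endloop
endfacet

endsolid
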